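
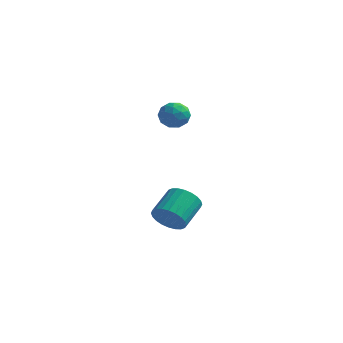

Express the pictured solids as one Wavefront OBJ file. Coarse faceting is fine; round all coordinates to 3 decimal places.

v 3.712 -1.239 -4.367
v 4.521 -1.537 -3.945
v 4.677 -0.02 -3.171
v 3.868 0.279 -3.593
v 4.655 -1.389 -4.262
v 4.81 0.128 -3.489
v 4.644 -1.218 -4.595
v 4.8 0.299 -3.822
v 4.492 -1.05 -4.894
v 4.648 0.467 -4.12
v 4.221 -0.911 -5.112
v 4.377 0.606 -4.338
v 3.873 -0.822 -5.217
v 4.029 0.695 -4.443
v 3.5 -0.796 -5.192
v 3.656 0.721 -4.418
v 3.159 -0.838 -5.042
v 3.315 0.679 -4.268
v 2.903 -0.94 -4.789
v 3.059 0.577 -4.015
v 2.77 -1.088 -4.471
v 2.925 0.429 -3.698
v 2.78 -1.259 -4.138
v 2.936 0.258 -3.365
v 2.932 -1.427 -3.84
v 3.088 0.09 -3.066
v 3.203 -1.566 -3.622
v 3.359 -0.049 -2.848
v 3.551 -1.655 -3.517
v 3.707 -0.138 -2.743
v 3.924 -1.681 -3.542
v 4.08 -0.164 -2.768
v 4.265 -1.639 -3.692
v 4.421 -0.122 -2.918
v 2.785 0.493 2.436
v 3.146 0.771 1.73
v 3.634 -0.571 2.45
v 3.995 -0.293 1.744
v 4.097 0.131 2.463
v 3.573 0.788 2.454
v 3.207 -0.588 1.726
v 2.683 0.069 1.717
v 3.407 0.103 1.29
v 3.957 0.547 1.746
v 2.823 -0.347 2.434
v 3.373 0.097 2.89
v 2.891 0.726 2.082
v 3.889 -0.526 2.098
v 3.949 -0.277 2.521
v 4.161 -0.113 2.106
v 3.142 0.736 2.508
v 3.354 0.899 2.092
v 3.913 0.523 2.524
v 3.426 -0.699 2.088
v 3.638 -0.536 1.672
v 2.619 0.313 2.074
v 2.831 0.477 1.659
v 2.867 -0.323 1.656
v 3.257 0.496 1.408
v 3.755 -0.129 1.416
v 3.293 -0.303 1.406
v 2.984 0.084 1.401
v 3.58 0.758 1.676
v 4.079 0.132 1.684
v 4.139 0.381 2.107
v 3.831 0.768 2.102
v 3.733 0.365 1.418
v 2.701 0.068 2.496
v 3.2 -0.558 2.504
v 2.949 -0.568 2.078
v 2.641 -0.181 2.073
v 3.025 0.329 2.764
v 3.523 -0.296 2.772
v 3.796 0.116 2.779
v 3.487 0.503 2.774
v 3.047 -0.165 2.762
f 2 1 5
f 2 5 3
f 3 5 6
f 3 6 4
f 5 1 7
f 5 7 6
f 6 7 8
f 6 8 4
f 7 1 9
f 7 9 8
f 8 9 10
f 8 10 4
f 9 1 11
f 9 11 10
f 10 11 12
f 10 12 4
f 11 1 13
f 11 13 12
f 12 13 14
f 12 14 4
f 13 1 15
f 13 15 14
f 14 15 16
f 14 16 4
f 15 1 17
f 15 17 16
f 16 17 18
f 16 18 4
f 17 1 19
f 17 19 18
f 18 19 20
f 18 20 4
f 19 1 21
f 19 21 20
f 20 21 22
f 20 22 4
f 21 1 23
f 21 23 22
f 22 23 24
f 22 24 4
f 23 1 25
f 23 25 24
f 24 25 26
f 24 26 4
f 25 1 27
f 25 27 26
f 26 27 28
f 26 28 4
f 27 1 29
f 27 29 28
f 28 29 30
f 28 30 4
f 29 1 31
f 29 31 30
f 30 31 32
f 30 32 4
f 31 1 33
f 31 33 32
f 32 33 34
f 32 34 4
f 33 1 2
f 33 2 34
f 34 2 3
f 34 3 4
f 35 72 51
f 72 46 75
f 51 75 40
f 72 75 51
f 35 51 47
f 51 40 52
f 47 52 36
f 51 52 47
f 35 47 56
f 47 36 57
f 56 57 42
f 47 57 56
f 35 56 68
f 56 42 71
f 68 71 45
f 56 71 68
f 35 68 72
f 68 45 76
f 72 76 46
f 68 76 72
f 36 52 63
f 52 40 66
f 63 66 44
f 52 66 63
f 40 75 53
f 75 46 74
f 53 74 39
f 75 74 53
f 46 76 73
f 76 45 69
f 73 69 37
f 76 69 73
f 45 71 70
f 71 42 58
f 70 58 41
f 71 58 70
f 42 57 62
f 57 36 59
f 62 59 43
f 57 59 62
f 38 64 50
f 64 44 65
f 50 65 39
f 64 65 50
f 38 50 48
f 50 39 49
f 48 49 37
f 50 49 48
f 38 48 55
f 48 37 54
f 55 54 41
f 48 54 55
f 38 55 60
f 55 41 61
f 60 61 43
f 55 61 60
f 38 60 64
f 60 43 67
f 64 67 44
f 60 67 64
f 39 65 53
f 65 44 66
f 53 66 40
f 65 66 53
f 37 49 73
f 49 39 74
f 73 74 46
f 49 74 73
f 41 54 70
f 54 37 69
f 70 69 45
f 54 69 70
f 43 61 62
f 61 41 58
f 62 58 42
f 61 58 62
f 44 67 63
f 67 43 59
f 63 59 36
f 67 59 63



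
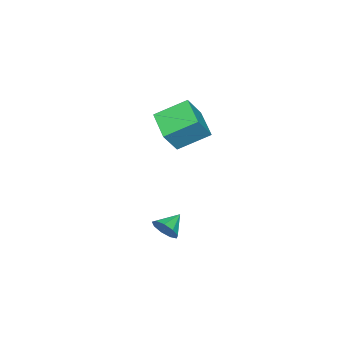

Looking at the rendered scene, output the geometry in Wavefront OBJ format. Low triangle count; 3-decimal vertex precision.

v 0.106 1.164 -2.706
v 0.502 1.339 -1.986
v -1.046 1.416 -2.134
v 0.449 1.816 -2.303
v 0.235 1.988 -2.808
v -0.039 1.774 -3.265
v -0.246 1.275 -3.461
v -0.288 0.724 -3.304
v -0.146 0.379 -2.867
v 0.113 0.401 -2.355
v 0.369 0.78 -2.007
v -3.055 -0.475 2.846
v -2.097 -0.745 4.237
v -4.08 0.985 3.836
v -3.123 0.715 5.227
v -1.797 0.825 2.233
v -0.84 0.555 3.624
v -2.823 2.285 3.223
v -1.865 2.015 4.614
f 2 1 4
f 2 4 3
f 4 1 5
f 4 5 3
f 5 1 6
f 5 6 3
f 6 1 7
f 6 7 3
f 7 1 8
f 7 8 3
f 8 1 9
f 8 9 3
f 9 1 10
f 9 10 3
f 10 1 11
f 10 11 3
f 11 1 2
f 11 2 3
f 13 15 12
f 16 13 12
f 12 15 14
f 14 16 12
f 13 19 15
f 17 13 16
f 17 19 13
f 15 19 14
f 18 16 14
f 14 19 18
f 18 17 16
f 19 17 18



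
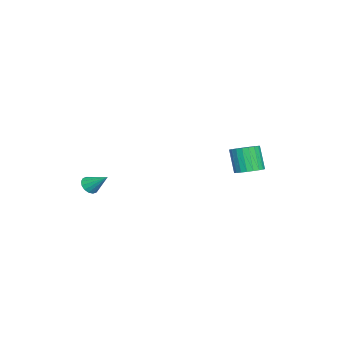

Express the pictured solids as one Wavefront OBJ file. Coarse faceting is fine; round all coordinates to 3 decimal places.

v -0.456 3.965 0.394
v 0.083 3.419 0.456
v -0.444 3.05 1.789
v -0.984 3.595 1.726
v 0.23 3.673 0.584
v -0.297 3.304 1.917
v 0.258 3.977 0.68
v -0.269 3.608 2.013
v 0.163 4.279 0.726
v -0.364 3.91 2.059
v -0.04 4.527 0.714
v -0.567 4.158 2.047
v -0.314 4.677 0.647
v -0.841 4.308 1.98
v -0.613 4.705 0.537
v -1.14 4.336 1.869
v -0.885 4.604 0.401
v -1.412 4.235 1.734
v -1.083 4.393 0.264
v -1.61 4.024 1.597
v -1.173 4.107 0.15
v -1.7 3.738 1.483
v -1.138 3.797 0.078
v -1.666 3.428 1.41
v -0.986 3.516 0.06
v -1.513 3.147 1.393
v -0.742 3.313 0.1
v -1.269 2.944 1.433
v -0.449 3.222 0.191
v -0.976 2.853 1.524
v -0.157 3.259 0.317
v -0.684 2.89 1.649
v 3.392 -3.107 0.475
v 3.691 -2.869 0.08
v 3.688 -2.133 1.285
v 3.429 -2.763 0.048
v 3.157 -2.749 0.131
v 2.948 -2.831 0.306
v 2.858 -2.987 0.526
v 2.911 -3.175 0.733
v 3.094 -3.345 0.871
v 3.356 -3.451 0.903
v 3.628 -3.465 0.82
v 3.837 -3.383 0.645
v 3.927 -3.227 0.424
v 3.873 -3.039 0.218
f 2 1 5
f 2 5 3
f 3 5 6
f 3 6 4
f 5 1 7
f 5 7 6
f 6 7 8
f 6 8 4
f 7 1 9
f 7 9 8
f 8 9 10
f 8 10 4
f 9 1 11
f 9 11 10
f 10 11 12
f 10 12 4
f 11 1 13
f 11 13 12
f 12 13 14
f 12 14 4
f 13 1 15
f 13 15 14
f 14 15 16
f 14 16 4
f 15 1 17
f 15 17 16
f 16 17 18
f 16 18 4
f 17 1 19
f 17 19 18
f 18 19 20
f 18 20 4
f 19 1 21
f 19 21 20
f 20 21 22
f 20 22 4
f 21 1 23
f 21 23 22
f 22 23 24
f 22 24 4
f 23 1 25
f 23 25 24
f 24 25 26
f 24 26 4
f 25 1 27
f 25 27 26
f 26 27 28
f 26 28 4
f 27 1 29
f 27 29 28
f 28 29 30
f 28 30 4
f 29 1 31
f 29 31 30
f 30 31 32
f 30 32 4
f 31 1 2
f 31 2 32
f 32 2 3
f 32 3 4
f 34 33 36
f 34 36 35
f 36 33 37
f 36 37 35
f 37 33 38
f 37 38 35
f 38 33 39
f 38 39 35
f 39 33 40
f 39 40 35
f 40 33 41
f 40 41 35
f 41 33 42
f 41 42 35
f 42 33 43
f 42 43 35
f 43 33 44
f 43 44 35
f 44 33 45
f 44 45 35
f 45 33 46
f 45 46 35
f 46 33 34
f 46 34 35



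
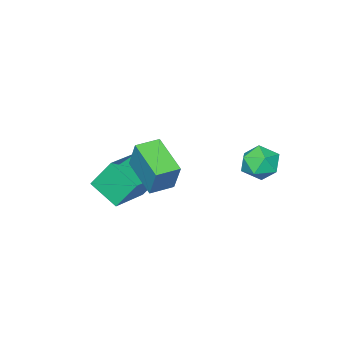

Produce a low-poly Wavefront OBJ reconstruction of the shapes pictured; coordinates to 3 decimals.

v -0.935 3.347 0.547
v -0.109 2.865 0.578
v -1.711 2.035 0.822
v -0.885 1.553 0.853
v -1.101 2.176 1.546
v -0.622 2.987 1.376
v -1.198 1.913 0.024
v -0.719 2.724 -0.146
v -0.272 1.979 0.254
v -0.212 2.141 1.195
v -1.608 2.759 0.205
v -1.548 2.921 1.146
v 0.876 -1.474 -1.105
v 1.034 -2.887 -0.308
v 2.878 -0.975 -0.618
v 3.036 -2.388 0.179
v 1.404 -2.212 -2.519
v 1.562 -3.625 -1.722
v 3.406 -1.713 -2.032
v 3.564 -3.126 -1.235
v 2.835 -0.012 1.597
v 3.044 0.588 3.065
v 3.288 1.672 0.844
v 3.497 2.273 2.312
v 3.903 -0.313 1.568
v 4.112 0.288 3.036
v 4.356 1.372 0.815
v 4.565 1.972 2.283
f 1 12 6
f 1 6 2
f 1 2 8
f 1 8 11
f 1 11 12
f 2 6 10
f 6 12 5
f 12 11 3
f 11 8 7
f 8 2 9
f 4 10 5
f 4 5 3
f 4 3 7
f 4 7 9
f 4 9 10
f 5 10 6
f 3 5 12
f 7 3 11
f 9 7 8
f 10 9 2
f 14 16 13
f 17 14 13
f 13 16 15
f 15 17 13
f 14 20 16
f 18 14 17
f 18 20 14
f 16 20 15
f 19 17 15
f 15 20 19
f 19 18 17
f 20 18 19
f 22 24 21
f 25 22 21
f 21 24 23
f 23 25 21
f 22 28 24
f 26 22 25
f 26 28 22
f 24 28 23
f 27 25 23
f 23 28 27
f 27 26 25
f 28 26 27



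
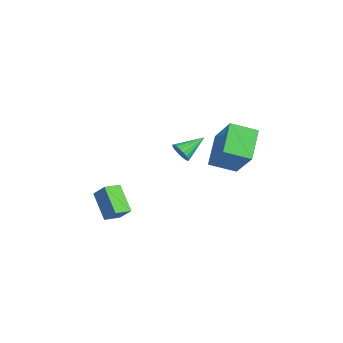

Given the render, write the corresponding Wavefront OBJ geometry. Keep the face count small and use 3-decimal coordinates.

v -0.945 0.124 -1.297
v -0.748 0.371 -1.783
v -1.075 1.396 -0.703
v -1.003 0.363 -1.822
v -1.247 0.307 -1.757
v -1.43 0.216 -1.6
v -1.518 0.106 -1.384
v -1.492 -0.001 -1.15
v -1.357 -0.083 -0.945
v -1.141 -0.123 -0.81
v -0.886 -0.115 -0.772
v -0.643 -0.06 -0.837
v -0.459 0.032 -0.993
v -0.371 0.142 -1.21
v -0.397 0.249 -1.444
v -0.532 0.33 -1.648
v -0.76 1.789 -0.547
v 0.61 1.824 1.057
v -0.222 2.952 -1.033
v 1.148 2.987 0.571
v 0.392 0.853 -1.511
v 1.762 0.888 0.093
v 0.93 2.016 -1.997
v 2.3 2.051 -0.393
v 0.874 -4.484 -3.308
v -0.309 -4.469 -2.323
v 0.726 -3.669 -3.498
v -0.457 -3.654 -2.513
v 1.477 -4.206 -2.587
v 0.294 -4.191 -1.602
v 1.329 -3.391 -2.777
v 0.146 -3.376 -1.792
f 2 1 4
f 2 4 3
f 4 1 5
f 4 5 3
f 5 1 6
f 5 6 3
f 6 1 7
f 6 7 3
f 7 1 8
f 7 8 3
f 8 1 9
f 8 9 3
f 9 1 10
f 9 10 3
f 10 1 11
f 10 11 3
f 11 1 12
f 11 12 3
f 12 1 13
f 12 13 3
f 13 1 14
f 13 14 3
f 14 1 15
f 14 15 3
f 15 1 16
f 15 16 3
f 16 1 2
f 16 2 3
f 18 20 17
f 21 18 17
f 17 20 19
f 19 21 17
f 18 24 20
f 22 18 21
f 22 24 18
f 20 24 19
f 23 21 19
f 19 24 23
f 23 22 21
f 24 22 23
f 26 28 25
f 29 26 25
f 25 28 27
f 27 29 25
f 26 32 28
f 30 26 29
f 30 32 26
f 28 32 27
f 31 29 27
f 27 32 31
f 31 30 29
f 32 30 31



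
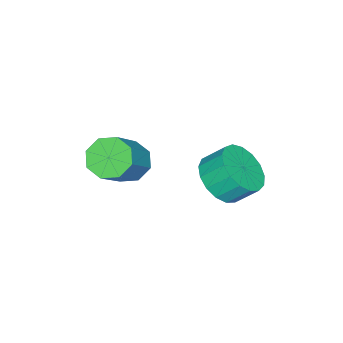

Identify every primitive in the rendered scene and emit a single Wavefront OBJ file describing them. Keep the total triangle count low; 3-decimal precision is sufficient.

v -1.332 -3.702 -4.085
v -0.868 -4.298 -4.496
v 0.655 -4.155 -2.986
v 0.192 -3.558 -2.575
v -0.727 -3.688 -4.697
v 0.796 -3.544 -3.186
v -0.94 -3.085 -4.539
v 0.583 -2.941 -3.028
v -1.383 -2.844 -4.116
v 0.141 -2.7 -2.605
v -1.795 -3.105 -3.674
v -0.272 -2.962 -2.164
v -1.936 -3.716 -3.474
v -0.413 -3.572 -1.963
v -1.723 -4.319 -3.632
v -0.2 -4.175 -2.121
v -1.281 -4.56 -4.055
v 0.243 -4.416 -2.544
v -1.835 -0.423 -4.064
v -1.076 -0.793 -3.457
v -1.326 -0.047 -2.689
v -2.085 0.323 -3.296
v -0.851 -0.44 -3.727
v -1.101 0.306 -2.959
v -0.852 -0.083 -4.074
v -1.102 0.663 -3.305
v -1.078 0.196 -4.419
v -1.328 0.942 -3.65
v -1.477 0.333 -4.682
v -1.727 1.079 -3.914
v -1.958 0.297 -4.804
v -2.209 1.044 -4.036
v -2.411 0.097 -4.756
v -2.662 0.843 -3.988
v -2.732 -0.223 -4.55
v -2.983 0.523 -3.782
v -2.848 -0.589 -4.233
v -3.098 0.157 -3.464
v -2.731 -0.917 -3.877
v -2.981 -0.171 -3.108
v -2.409 -1.131 -3.564
v -2.659 -0.385 -2.795
v -1.955 -1.184 -3.365
v -2.206 -0.437 -2.597
v -1.474 -1.062 -3.327
v -1.725 -0.316 -2.558
f 2 1 5
f 2 5 3
f 3 5 6
f 3 6 4
f 5 1 7
f 5 7 6
f 6 7 8
f 6 8 4
f 7 1 9
f 7 9 8
f 8 9 10
f 8 10 4
f 9 1 11
f 9 11 10
f 10 11 12
f 10 12 4
f 11 1 13
f 11 13 12
f 12 13 14
f 12 14 4
f 13 1 15
f 13 15 14
f 14 15 16
f 14 16 4
f 15 1 17
f 15 17 16
f 16 17 18
f 16 18 4
f 17 1 2
f 17 2 18
f 18 2 3
f 18 3 4
f 20 19 23
f 20 23 21
f 21 23 24
f 21 24 22
f 23 19 25
f 23 25 24
f 24 25 26
f 24 26 22
f 25 19 27
f 25 27 26
f 26 27 28
f 26 28 22
f 27 19 29
f 27 29 28
f 28 29 30
f 28 30 22
f 29 19 31
f 29 31 30
f 30 31 32
f 30 32 22
f 31 19 33
f 31 33 32
f 32 33 34
f 32 34 22
f 33 19 35
f 33 35 34
f 34 35 36
f 34 36 22
f 35 19 37
f 35 37 36
f 36 37 38
f 36 38 22
f 37 19 39
f 37 39 38
f 38 39 40
f 38 40 22
f 39 19 41
f 39 41 40
f 40 41 42
f 40 42 22
f 41 19 43
f 41 43 42
f 42 43 44
f 42 44 22
f 43 19 45
f 43 45 44
f 44 45 46
f 44 46 22
f 45 19 20
f 45 20 46
f 46 20 21
f 46 21 22



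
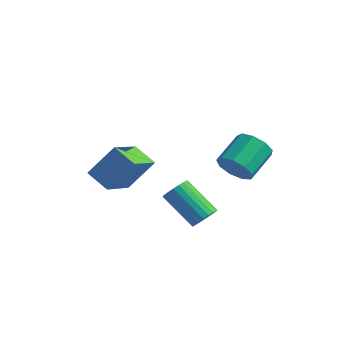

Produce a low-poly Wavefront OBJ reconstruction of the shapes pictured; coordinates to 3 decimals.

v 2.82 -2.982 -1.331
v 3.229 -2.966 -0.801
v 1.669 -2.922 0.402
v 1.26 -2.938 -0.129
v 3.195 -2.695 -0.856
v 1.635 -2.651 0.347
v 3.095 -2.473 -0.993
v 1.536 -2.43 0.21
v 2.948 -2.34 -1.188
v 1.389 -2.296 0.015
v 2.779 -2.317 -1.408
v 1.219 -2.274 -0.206
v 2.617 -2.41 -1.615
v 1.057 -2.366 -0.413
v 2.49 -2.601 -1.773
v 0.93 -2.558 -0.57
v 2.42 -2.858 -1.854
v 0.86 -2.815 -0.652
v 2.419 -3.137 -1.845
v 0.859 -3.093 -0.643
v 2.488 -3.388 -1.748
v 0.928 -3.345 -0.545
v 2.613 -3.57 -1.578
v 1.054 -3.526 -0.375
v 2.775 -3.649 -1.365
v 1.215 -3.606 -0.162
v 2.944 -3.614 -1.147
v 1.385 -3.57 0.056
v 3.092 -3.469 -0.96
v 1.533 -3.425 0.242
v 3.193 -3.24 -0.838
v 1.633 -3.196 0.365
v 2.748 -0.737 0.506
v 3.452 -0.997 1.004
v 3.475 0.497 1.751
v 2.772 0.757 1.254
v 3.648 -0.738 0.481
v 3.671 0.755 1.228
v 3.423 -0.479 -0.03
v 3.447 1.015 0.717
v 2.883 -0.34 -0.29
v 2.906 1.153 0.457
v 2.279 -0.387 -0.178
v 2.303 1.106 0.569
v 1.895 -0.598 0.255
v 1.919 0.896 1.002
v 1.911 -0.873 0.805
v 1.934 0.62 1.553
v 2.318 -1.085 1.216
v 2.341 0.409 1.963
v 2.926 -1.134 1.294
v 2.95 0.36 2.041
v -3.188 -3.223 -0.721
v -2.412 -2.314 0.717
v -3.498 -1.335 -1.746
v -2.722 -0.427 -0.308
v -2.038 -3.333 -1.272
v -1.262 -2.425 0.166
v -2.348 -1.446 -2.297
v -1.572 -0.537 -0.859
f 2 1 5
f 2 5 3
f 3 5 6
f 3 6 4
f 5 1 7
f 5 7 6
f 6 7 8
f 6 8 4
f 7 1 9
f 7 9 8
f 8 9 10
f 8 10 4
f 9 1 11
f 9 11 10
f 10 11 12
f 10 12 4
f 11 1 13
f 11 13 12
f 12 13 14
f 12 14 4
f 13 1 15
f 13 15 14
f 14 15 16
f 14 16 4
f 15 1 17
f 15 17 16
f 16 17 18
f 16 18 4
f 17 1 19
f 17 19 18
f 18 19 20
f 18 20 4
f 19 1 21
f 19 21 20
f 20 21 22
f 20 22 4
f 21 1 23
f 21 23 22
f 22 23 24
f 22 24 4
f 23 1 25
f 23 25 24
f 24 25 26
f 24 26 4
f 25 1 27
f 25 27 26
f 26 27 28
f 26 28 4
f 27 1 29
f 27 29 28
f 28 29 30
f 28 30 4
f 29 1 31
f 29 31 30
f 30 31 32
f 30 32 4
f 31 1 2
f 31 2 32
f 32 2 3
f 32 3 4
f 34 33 37
f 34 37 35
f 35 37 38
f 35 38 36
f 37 33 39
f 37 39 38
f 38 39 40
f 38 40 36
f 39 33 41
f 39 41 40
f 40 41 42
f 40 42 36
f 41 33 43
f 41 43 42
f 42 43 44
f 42 44 36
f 43 33 45
f 43 45 44
f 44 45 46
f 44 46 36
f 45 33 47
f 45 47 46
f 46 47 48
f 46 48 36
f 47 33 49
f 47 49 48
f 48 49 50
f 48 50 36
f 49 33 51
f 49 51 50
f 50 51 52
f 50 52 36
f 51 33 34
f 51 34 52
f 52 34 35
f 52 35 36
f 54 56 53
f 57 54 53
f 53 56 55
f 55 57 53
f 54 60 56
f 58 54 57
f 58 60 54
f 56 60 55
f 59 57 55
f 55 60 59
f 59 58 57
f 60 58 59



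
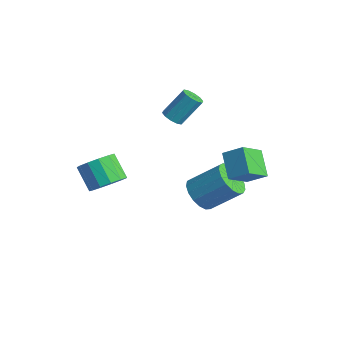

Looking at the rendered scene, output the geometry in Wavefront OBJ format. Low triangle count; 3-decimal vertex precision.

v 1.297 2.782 0.128
v 2.084 3.409 0.782
v 1.023 4.066 -0.77
v 1.81 4.692 -0.116
v 2.45 2.348 -0.844
v 3.237 2.974 -0.19
v 2.176 3.631 -1.742
v 2.963 4.258 -1.088
v -3.038 2.769 0.133
v -2.43 2.65 0.102
v -2.155 3.692 1.455
v -2.762 3.811 1.487
v -2.502 2.955 -0.118
v -2.227 3.997 1.235
v -2.779 3.189 -0.243
v -2.504 4.231 1.111
v -3.155 3.263 -0.223
v -2.879 4.305 1.13
v -3.485 3.148 -0.067
v -3.21 4.19 1.286
v -3.645 2.888 0.165
v -3.37 3.93 1.518
v -3.573 2.583 0.385
v -3.298 3.625 1.738
v -3.296 2.349 0.509
v -3.021 3.391 1.863
v -2.921 2.275 0.49
v -2.645 3.317 1.843
v -2.59 2.39 0.334
v -2.315 3.432 1.687
v -0.959 3.016 -4.418
v -0.107 2.447 -4.524
v 0.891 3.695 -3.208
v 0.039 4.264 -3.102
v -0.066 2.788 -4.878
v 0.932 4.035 -3.561
v -0.229 3.181 -5.127
v 0.768 4.428 -3.81
v -0.56 3.536 -5.213
v 0.437 4.784 -3.896
v -0.982 3.772 -5.117
v 0.015 5.02 -3.801
v -1.399 3.835 -4.861
v -0.401 5.083 -3.545
v -1.714 3.711 -4.504
v -0.717 4.958 -3.187
v -1.857 3.427 -4.127
v -0.86 4.675 -2.81
v -1.794 3.049 -3.817
v -0.797 4.297 -2.5
v -1.54 2.664 -3.644
v -0.542 3.911 -2.328
v -1.152 2.359 -3.649
v -0.155 3.607 -2.332
v -0.72 2.205 -3.83
v 0.277 3.453 -2.514
v -0.343 2.237 -4.146
v 0.654 3.484 -2.829
v -3.038 -0.936 -3.35
v -2.536 -1.7 -2.897
v -3.621 -1.748 -1.777
v -4.122 -0.984 -2.23
v -2.327 -1.214 -2.674
v -3.411 -1.262 -1.553
v -2.343 -0.64 -2.665
v -3.427 -0.687 -1.545
v -2.58 -0.159 -2.874
v -3.664 -0.207 -1.753
v -2.962 0.074 -3.234
v -4.046 0.027 -2.113
v -3.368 -0.013 -3.631
v -4.453 -0.061 -2.51
v -3.67 -0.393 -3.939
v -4.754 -0.441 -2.818
v -3.77 -0.946 -4.06
v -4.855 -0.994 -2.939
v -3.639 -1.495 -3.956
v -4.723 -1.543 -2.835
v -3.316 -1.867 -3.659
v -4.4 -1.915 -2.539
v -2.905 -1.944 -3.265
v -3.99 -1.992 -2.144
f 2 4 1
f 5 2 1
f 1 4 3
f 3 5 1
f 2 8 4
f 6 2 5
f 6 8 2
f 4 8 3
f 7 5 3
f 3 8 7
f 7 6 5
f 8 6 7
f 10 9 13
f 10 13 11
f 11 13 14
f 11 14 12
f 13 9 15
f 13 15 14
f 14 15 16
f 14 16 12
f 15 9 17
f 15 17 16
f 16 17 18
f 16 18 12
f 17 9 19
f 17 19 18
f 18 19 20
f 18 20 12
f 19 9 21
f 19 21 20
f 20 21 22
f 20 22 12
f 21 9 23
f 21 23 22
f 22 23 24
f 22 24 12
f 23 9 25
f 23 25 24
f 24 25 26
f 24 26 12
f 25 9 27
f 25 27 26
f 26 27 28
f 26 28 12
f 27 9 29
f 27 29 28
f 28 29 30
f 28 30 12
f 29 9 10
f 29 10 30
f 30 10 11
f 30 11 12
f 32 31 35
f 32 35 33
f 33 35 36
f 33 36 34
f 35 31 37
f 35 37 36
f 36 37 38
f 36 38 34
f 37 31 39
f 37 39 38
f 38 39 40
f 38 40 34
f 39 31 41
f 39 41 40
f 40 41 42
f 40 42 34
f 41 31 43
f 41 43 42
f 42 43 44
f 42 44 34
f 43 31 45
f 43 45 44
f 44 45 46
f 44 46 34
f 45 31 47
f 45 47 46
f 46 47 48
f 46 48 34
f 47 31 49
f 47 49 48
f 48 49 50
f 48 50 34
f 49 31 51
f 49 51 50
f 50 51 52
f 50 52 34
f 51 31 53
f 51 53 52
f 52 53 54
f 52 54 34
f 53 31 55
f 53 55 54
f 54 55 56
f 54 56 34
f 55 31 57
f 55 57 56
f 56 57 58
f 56 58 34
f 57 31 32
f 57 32 58
f 58 32 33
f 58 33 34
f 60 59 63
f 60 63 61
f 61 63 64
f 61 64 62
f 63 59 65
f 63 65 64
f 64 65 66
f 64 66 62
f 65 59 67
f 65 67 66
f 66 67 68
f 66 68 62
f 67 59 69
f 67 69 68
f 68 69 70
f 68 70 62
f 69 59 71
f 69 71 70
f 70 71 72
f 70 72 62
f 71 59 73
f 71 73 72
f 72 73 74
f 72 74 62
f 73 59 75
f 73 75 74
f 74 75 76
f 74 76 62
f 75 59 77
f 75 77 76
f 76 77 78
f 76 78 62
f 77 59 79
f 77 79 78
f 78 79 80
f 78 80 62
f 79 59 81
f 79 81 80
f 80 81 82
f 80 82 62
f 81 59 60
f 81 60 82
f 82 60 61
f 82 61 62



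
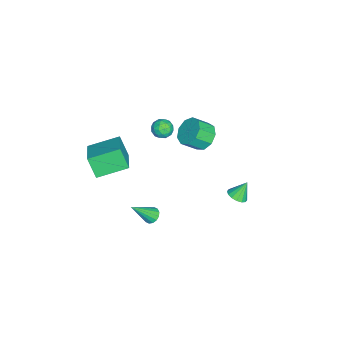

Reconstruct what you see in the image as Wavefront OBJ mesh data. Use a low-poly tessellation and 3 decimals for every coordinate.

v 2.25 -1.505 -4.169
v 2.576 -1.775 -4.536
v 2.97 -2.535 -2.771
v 2.733 -1.548 -4.449
v 2.761 -1.309 -4.288
v 2.651 -1.122 -4.094
v 2.435 -1.039 -3.921
v 2.168 -1.08 -3.814
v 1.924 -1.235 -3.802
v 1.767 -1.463 -3.889
v 1.739 -1.702 -4.051
v 1.848 -1.888 -4.244
v 2.065 -1.972 -4.417
v 2.331 -1.931 -4.524
v 4.179 3.768 1.371
v 4.467 3.327 1.697
v 3.801 4.232 2.329
v 4.682 3.563 1.668
v 4.763 3.854 1.559
v 4.687 4.122 1.4
v 4.475 4.295 1.233
v 4.184 4.327 1.102
v 3.891 4.21 1.044
v 3.675 3.974 1.073
v 3.595 3.683 1.182
v 3.67 3.415 1.341
v 3.882 3.242 1.508
v 4.174 3.209 1.639
v 2.507 -4.618 0.368
v 2.116 -5.206 1.601
v 1.776 -2.927 0.944
v 1.386 -3.515 2.176
v 4.274 -4.125 1.164
v 3.884 -4.713 2.396
v 3.544 -2.434 1.739
v 3.153 -3.022 2.972
v -2.597 -1.543 -0.615
v -2.217 -1.676 -1.206
v -3.283 -2.444 -0.854
v -2.903 -2.577 -1.445
v -2.612 -2.685 -0.801
v -2.188 -2.129 -0.653
v -3.312 -1.991 -1.407
v -2.888 -1.435 -1.259
v -2.659 -1.953 -1.695
v -2.227 -2.382 -1.321
v -3.273 -1.738 -0.739
v -2.841 -2.167 -0.365
v -2.346 -1.531 -0.89
v -3.154 -2.589 -1.17
v -2.982 -2.653 -0.792
v -2.759 -2.731 -1.139
v -2.33 -1.797 -0.565
v -2.106 -1.875 -0.912
v -2.339 -2.468 -0.674
v -3.394 -2.245 -1.148
v -3.17 -2.323 -1.495
v -2.741 -1.389 -0.921
v -2.518 -1.467 -1.268
v -3.161 -1.652 -1.386
v -2.383 -1.772 -1.525
v -2.787 -2.301 -1.665
v -3.027 -1.957 -1.642
v -2.777 -1.63 -1.556
v -2.129 -2.024 -1.305
v -2.532 -2.553 -1.445
v -2.361 -2.617 -1.066
v -2.112 -2.29 -0.98
v -2.389 -2.187 -1.592
v -2.968 -1.567 -0.615
v -3.371 -2.096 -0.755
v -3.388 -1.83 -1.08
v -3.139 -1.503 -0.994
v -2.713 -1.819 -0.395
v -3.117 -2.348 -0.535
v -2.723 -2.49 -0.504
v -2.473 -2.163 -0.418
v -3.111 -1.933 -0.468
v -0.968 0.823 0.74
v -0.336 0.531 0.094
v 0.1 -0.295 0.894
v -0.532 -0.003 1.54
v -0.083 1.011 0.451
v 0.353 0.185 1.251
v -0.244 1.403 0.944
v 0.192 0.577 1.744
v -0.744 1.524 1.341
v -0.308 0.698 2.141
v -1.349 1.317 1.457
v -0.913 0.491 2.257
v -1.775 0.879 1.237
v -1.339 0.053 2.038
v -1.825 0.415 0.785
v -1.388 -0.411 1.585
v -1.473 0.142 0.312
v -1.037 -0.684 1.112
v -0.885 0.188 0.039
v -0.449 -0.638 0.839
f 2 1 4
f 2 4 3
f 4 1 5
f 4 5 3
f 5 1 6
f 5 6 3
f 6 1 7
f 6 7 3
f 7 1 8
f 7 8 3
f 8 1 9
f 8 9 3
f 9 1 10
f 9 10 3
f 10 1 11
f 10 11 3
f 11 1 12
f 11 12 3
f 12 1 13
f 12 13 3
f 13 1 14
f 13 14 3
f 14 1 2
f 14 2 3
f 16 15 18
f 16 18 17
f 18 15 19
f 18 19 17
f 19 15 20
f 19 20 17
f 20 15 21
f 20 21 17
f 21 15 22
f 21 22 17
f 22 15 23
f 22 23 17
f 23 15 24
f 23 24 17
f 24 15 25
f 24 25 17
f 25 15 26
f 25 26 17
f 26 15 27
f 26 27 17
f 27 15 28
f 27 28 17
f 28 15 16
f 28 16 17
f 30 32 29
f 33 30 29
f 29 32 31
f 31 33 29
f 30 36 32
f 34 30 33
f 34 36 30
f 32 36 31
f 35 33 31
f 31 36 35
f 35 34 33
f 36 34 35
f 37 74 53
f 74 48 77
f 53 77 42
f 74 77 53
f 37 53 49
f 53 42 54
f 49 54 38
f 53 54 49
f 37 49 58
f 49 38 59
f 58 59 44
f 49 59 58
f 37 58 70
f 58 44 73
f 70 73 47
f 58 73 70
f 37 70 74
f 70 47 78
f 74 78 48
f 70 78 74
f 38 54 65
f 54 42 68
f 65 68 46
f 54 68 65
f 42 77 55
f 77 48 76
f 55 76 41
f 77 76 55
f 48 78 75
f 78 47 71
f 75 71 39
f 78 71 75
f 47 73 72
f 73 44 60
f 72 60 43
f 73 60 72
f 44 59 64
f 59 38 61
f 64 61 45
f 59 61 64
f 40 66 52
f 66 46 67
f 52 67 41
f 66 67 52
f 40 52 50
f 52 41 51
f 50 51 39
f 52 51 50
f 40 50 57
f 50 39 56
f 57 56 43
f 50 56 57
f 40 57 62
f 57 43 63
f 62 63 45
f 57 63 62
f 40 62 66
f 62 45 69
f 66 69 46
f 62 69 66
f 41 67 55
f 67 46 68
f 55 68 42
f 67 68 55
f 39 51 75
f 51 41 76
f 75 76 48
f 51 76 75
f 43 56 72
f 56 39 71
f 72 71 47
f 56 71 72
f 45 63 64
f 63 43 60
f 64 60 44
f 63 60 64
f 46 69 65
f 69 45 61
f 65 61 38
f 69 61 65
f 80 79 83
f 80 83 81
f 81 83 84
f 81 84 82
f 83 79 85
f 83 85 84
f 84 85 86
f 84 86 82
f 85 79 87
f 85 87 86
f 86 87 88
f 86 88 82
f 87 79 89
f 87 89 88
f 88 89 90
f 88 90 82
f 89 79 91
f 89 91 90
f 90 91 92
f 90 92 82
f 91 79 93
f 91 93 92
f 92 93 94
f 92 94 82
f 93 79 95
f 93 95 94
f 94 95 96
f 94 96 82
f 95 79 97
f 95 97 96
f 96 97 98
f 96 98 82
f 97 79 80
f 97 80 98
f 98 80 81
f 98 81 82



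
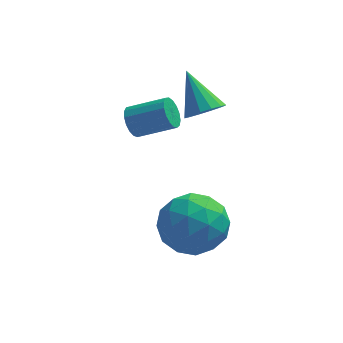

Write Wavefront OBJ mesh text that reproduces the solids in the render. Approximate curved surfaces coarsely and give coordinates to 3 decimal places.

v -0.499 1.002 0.517
v 0.066 1.299 0.56
v -1.061 1.918 1.563
v -0.1 1.465 0.326
v -0.373 1.507 0.143
v -0.68 1.413 0.06
v -0.938 1.209 0.1
v -1.079 0.95 0.251
v -1.064 0.705 0.473
v -0.898 0.54 0.707
v -0.625 0.498 0.89
v -0.318 0.591 0.973
v -0.06 0.795 0.933
v 0.081 1.054 0.782
v -2.563 1.303 -0.237
v -2.329 1.455 -0.699
v -1.204 1.349 -0.166
v -1.437 1.197 0.297
v -2.368 1.677 -0.573
v -1.242 1.572 -0.04
v -2.451 1.814 -0.371
v -1.326 1.708 0.163
v -2.56 1.834 -0.137
v -1.434 1.728 0.396
v -2.67 1.732 0.074
v -1.544 1.626 0.607
v -2.755 1.531 0.214
v -1.629 1.426 0.747
v -2.796 1.279 0.25
v -1.67 1.173 0.783
v -2.783 1.032 0.175
v -1.658 0.926 0.708
v -2.721 0.847 0.006
v -1.595 0.741 0.539
v -2.622 0.766 -0.219
v -1.496 0.661 0.314
v -2.509 0.809 -0.448
v -1.384 0.703 0.085
v -2.409 0.964 -0.628
v -1.283 0.859 -0.095
v -2.344 1.198 -0.719
v -1.219 1.092 -0.186
v -1.759 -1.693 -2.221
v -1.307 -1.384 -1.299
v -0.193 -2.076 -2.861
v 0.259 -1.767 -1.939
v -0.339 -2.657 -1.971
v -1.307 -2.42 -1.576
v -0.193 -1.04 -2.584
v -1.161 -0.803 -2.189
v -0.339 -0.981 -1.523
v -0.429 -1.98 -1.145
v -1.071 -1.48 -3.015
v -1.161 -2.479 -2.637
v -1.671 -1.504 -1.704
v 0.171 -1.956 -2.456
v -0.181 -2.478 -2.475
v 0.085 -2.297 -1.933
v -1.671 -2.113 -1.867
v -1.405 -1.932 -1.325
v -0.836 -2.68 -1.72
v -0.095 -1.528 -2.835
v 0.171 -1.347 -2.293
v -1.585 -1.163 -2.227
v -1.319 -0.982 -1.685
v -0.664 -0.78 -2.44
v -0.836 -1.086 -1.294
v 0.085 -1.312 -1.67
v -0.181 -0.884 -2.049
v -0.75 -0.745 -1.817
v -0.889 -1.673 -1.071
v 0.032 -1.899 -1.447
v -0.32 -2.422 -1.466
v -0.889 -2.282 -1.234
v -0.32 -1.436 -1.203
v -1.532 -1.561 -2.713
v -0.611 -1.787 -3.089
v -0.611 -1.178 -2.926
v -1.18 -1.038 -2.694
v -1.585 -2.148 -2.49
v -0.664 -2.374 -2.866
v -0.75 -2.715 -2.343
v -1.319 -2.576 -2.111
v -1.18 -2.024 -2.957
f 2 1 4
f 2 4 3
f 4 1 5
f 4 5 3
f 5 1 6
f 5 6 3
f 6 1 7
f 6 7 3
f 7 1 8
f 7 8 3
f 8 1 9
f 8 9 3
f 9 1 10
f 9 10 3
f 10 1 11
f 10 11 3
f 11 1 12
f 11 12 3
f 12 1 13
f 12 13 3
f 13 1 14
f 13 14 3
f 14 1 2
f 14 2 3
f 16 15 19
f 16 19 17
f 17 19 20
f 17 20 18
f 19 15 21
f 19 21 20
f 20 21 22
f 20 22 18
f 21 15 23
f 21 23 22
f 22 23 24
f 22 24 18
f 23 15 25
f 23 25 24
f 24 25 26
f 24 26 18
f 25 15 27
f 25 27 26
f 26 27 28
f 26 28 18
f 27 15 29
f 27 29 28
f 28 29 30
f 28 30 18
f 29 15 31
f 29 31 30
f 30 31 32
f 30 32 18
f 31 15 33
f 31 33 32
f 32 33 34
f 32 34 18
f 33 15 35
f 33 35 34
f 34 35 36
f 34 36 18
f 35 15 37
f 35 37 36
f 36 37 38
f 36 38 18
f 37 15 39
f 37 39 38
f 38 39 40
f 38 40 18
f 39 15 41
f 39 41 40
f 40 41 42
f 40 42 18
f 41 15 16
f 41 16 42
f 42 16 17
f 42 17 18
f 43 80 59
f 80 54 83
f 59 83 48
f 80 83 59
f 43 59 55
f 59 48 60
f 55 60 44
f 59 60 55
f 43 55 64
f 55 44 65
f 64 65 50
f 55 65 64
f 43 64 76
f 64 50 79
f 76 79 53
f 64 79 76
f 43 76 80
f 76 53 84
f 80 84 54
f 76 84 80
f 44 60 71
f 60 48 74
f 71 74 52
f 60 74 71
f 48 83 61
f 83 54 82
f 61 82 47
f 83 82 61
f 54 84 81
f 84 53 77
f 81 77 45
f 84 77 81
f 53 79 78
f 79 50 66
f 78 66 49
f 79 66 78
f 50 65 70
f 65 44 67
f 70 67 51
f 65 67 70
f 46 72 58
f 72 52 73
f 58 73 47
f 72 73 58
f 46 58 56
f 58 47 57
f 56 57 45
f 58 57 56
f 46 56 63
f 56 45 62
f 63 62 49
f 56 62 63
f 46 63 68
f 63 49 69
f 68 69 51
f 63 69 68
f 46 68 72
f 68 51 75
f 72 75 52
f 68 75 72
f 47 73 61
f 73 52 74
f 61 74 48
f 73 74 61
f 45 57 81
f 57 47 82
f 81 82 54
f 57 82 81
f 49 62 78
f 62 45 77
f 78 77 53
f 62 77 78
f 51 69 70
f 69 49 66
f 70 66 50
f 69 66 70
f 52 75 71
f 75 51 67
f 71 67 44
f 75 67 71



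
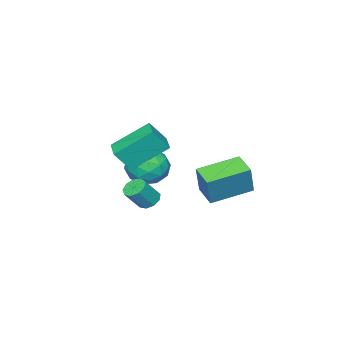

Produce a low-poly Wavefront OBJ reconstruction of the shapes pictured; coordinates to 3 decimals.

v 0.754 -3.067 0.68
v 1.339 -3.535 1.681
v -0.461 -1.925 1.923
v 0.123 -2.393 2.924
v 1.517 -2.207 0.636
v 2.101 -2.675 1.637
v 0.301 -1.065 1.879
v 0.886 -1.533 2.88
v -1.464 1.482 0.267
v -0.982 1.682 1.727
v -0.962 2.493 -0.038
v -0.48 2.694 1.422
v 0.24 0.506 -0.162
v 0.722 0.707 1.298
v 0.742 1.518 -0.467
v 1.224 1.718 0.993
v -2.035 -3.276 -0.525
v -1.368 -3.012 -1.35
v -0.672 -3.988 0.35
v -0.005 -3.724 -0.475
v -0.436 -2.939 0.152
v -1.278 -2.499 -0.388
v -0.762 -4.501 -0.612
v -1.604 -4.061 -1.152
v -0.581 -3.769 -1.404
v -0.38 -2.803 -0.932
v -1.66 -4.197 -0.068
v -1.459 -3.231 0.404
v -1.821 -3.082 -1.014
v -0.219 -3.918 0.014
v -0.472 -3.457 0.383
v -0.08 -3.302 -0.102
v -1.769 -2.78 -0.449
v -1.377 -2.625 -0.934
v -0.828 -2.582 -0.051
v -0.663 -4.375 -0.066
v -0.271 -4.22 -0.551
v -1.96 -3.698 -0.898
v -1.568 -3.543 -1.383
v -1.212 -4.418 -0.949
v -0.967 -3.371 -1.531
v -0.165 -3.79 -1.017
v -0.61 -4.247 -1.097
v -1.105 -3.988 -1.414
v -0.848 -2.804 -1.253
v -0.047 -3.222 -0.739
v -0.3 -2.761 -0.37
v -0.795 -2.502 -0.688
v -0.385 -3.249 -1.285
v -1.993 -3.778 -0.261
v -1.192 -4.196 0.253
v -1.245 -4.498 -0.312
v -1.74 -4.239 -0.63
v -1.875 -3.21 0.017
v -1.073 -3.629 0.531
v -0.935 -3.012 0.414
v -1.43 -2.753 0.097
v -1.655 -3.751 0.285
v 1.051 -1.604 -1.165
v 1.507 -1.388 -1.452
v 2.225 -1.62 -0.481
v 1.769 -1.836 -0.195
v 1.325 -1.1 -1.248
v 2.044 -1.332 -0.278
v 1.015 -1.047 -1.006
v 1.734 -1.279 -0.035
v 0.722 -1.255 -0.839
v 1.441 -1.487 0.132
v 0.582 -1.626 -0.824
v 1.301 -1.858 0.147
v 0.662 -1.987 -0.969
v 1.381 -2.219 0.002
v 0.923 -2.168 -1.206
v 1.642 -2.4 -0.235
v 1.244 -2.086 -1.424
v 1.963 -2.318 -0.453
v 1.475 -1.778 -1.521
v 2.194 -2.01 -0.55
f 2 4 1
f 5 2 1
f 1 4 3
f 3 5 1
f 2 8 4
f 6 2 5
f 6 8 2
f 4 8 3
f 7 5 3
f 3 8 7
f 7 6 5
f 8 6 7
f 10 12 9
f 13 10 9
f 9 12 11
f 11 13 9
f 10 16 12
f 14 10 13
f 14 16 10
f 12 16 11
f 15 13 11
f 11 16 15
f 15 14 13
f 16 14 15
f 17 54 33
f 54 28 57
f 33 57 22
f 54 57 33
f 17 33 29
f 33 22 34
f 29 34 18
f 33 34 29
f 17 29 38
f 29 18 39
f 38 39 24
f 29 39 38
f 17 38 50
f 38 24 53
f 50 53 27
f 38 53 50
f 17 50 54
f 50 27 58
f 54 58 28
f 50 58 54
f 18 34 45
f 34 22 48
f 45 48 26
f 34 48 45
f 22 57 35
f 57 28 56
f 35 56 21
f 57 56 35
f 28 58 55
f 58 27 51
f 55 51 19
f 58 51 55
f 27 53 52
f 53 24 40
f 52 40 23
f 53 40 52
f 24 39 44
f 39 18 41
f 44 41 25
f 39 41 44
f 20 46 32
f 46 26 47
f 32 47 21
f 46 47 32
f 20 32 30
f 32 21 31
f 30 31 19
f 32 31 30
f 20 30 37
f 30 19 36
f 37 36 23
f 30 36 37
f 20 37 42
f 37 23 43
f 42 43 25
f 37 43 42
f 20 42 46
f 42 25 49
f 46 49 26
f 42 49 46
f 21 47 35
f 47 26 48
f 35 48 22
f 47 48 35
f 19 31 55
f 31 21 56
f 55 56 28
f 31 56 55
f 23 36 52
f 36 19 51
f 52 51 27
f 36 51 52
f 25 43 44
f 43 23 40
f 44 40 24
f 43 40 44
f 26 49 45
f 49 25 41
f 45 41 18
f 49 41 45
f 60 59 63
f 60 63 61
f 61 63 64
f 61 64 62
f 63 59 65
f 63 65 64
f 64 65 66
f 64 66 62
f 65 59 67
f 65 67 66
f 66 67 68
f 66 68 62
f 67 59 69
f 67 69 68
f 68 69 70
f 68 70 62
f 69 59 71
f 69 71 70
f 70 71 72
f 70 72 62
f 71 59 73
f 71 73 72
f 72 73 74
f 72 74 62
f 73 59 75
f 73 75 74
f 74 75 76
f 74 76 62
f 75 59 77
f 75 77 76
f 76 77 78
f 76 78 62
f 77 59 60
f 77 60 78
f 78 60 61
f 78 61 62



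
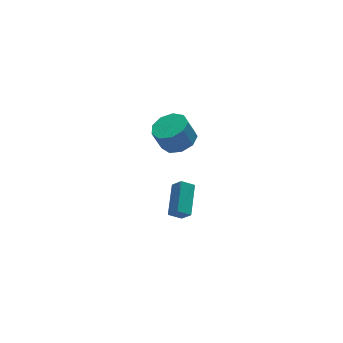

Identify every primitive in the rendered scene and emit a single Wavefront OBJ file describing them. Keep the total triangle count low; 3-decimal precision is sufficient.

v 0.296 0.147 3.229
v 1.248 0.369 3.553
v 0.776 0.554 4.815
v -0.176 0.333 4.491
v 0.922 0.958 3.344
v 0.449 1.143 4.606
v 0.302 1.167 3.082
v -0.17 1.352 4.344
v -0.32 0.899 2.888
v -0.792 1.084 4.15
v -0.654 0.28 2.854
v -1.126 0.465 4.116
v -0.543 -0.402 2.995
v -1.016 -0.217 4.257
v -0.04 -0.826 3.246
v -0.512 -0.641 4.508
v 0.621 -0.795 3.489
v 0.148 -0.61 4.751
v 1.13 -0.323 3.61
v 0.657 -0.138 4.872
v -0.16 0.557 -3.549
v 0.127 0.01 -2.854
v 0.878 2.12 -2.749
v 1.165 1.574 -2.054
v 0.555 0.326 -4.026
v 0.842 -0.22 -3.331
v 1.593 1.89 -3.226
v 1.88 1.343 -2.531
f 2 1 5
f 2 5 3
f 3 5 6
f 3 6 4
f 5 1 7
f 5 7 6
f 6 7 8
f 6 8 4
f 7 1 9
f 7 9 8
f 8 9 10
f 8 10 4
f 9 1 11
f 9 11 10
f 10 11 12
f 10 12 4
f 11 1 13
f 11 13 12
f 12 13 14
f 12 14 4
f 13 1 15
f 13 15 14
f 14 15 16
f 14 16 4
f 15 1 17
f 15 17 16
f 16 17 18
f 16 18 4
f 17 1 19
f 17 19 18
f 18 19 20
f 18 20 4
f 19 1 2
f 19 2 20
f 20 2 3
f 20 3 4
f 22 24 21
f 25 22 21
f 21 24 23
f 23 25 21
f 22 28 24
f 26 22 25
f 26 28 22
f 24 28 23
f 27 25 23
f 23 28 27
f 27 26 25
f 28 26 27



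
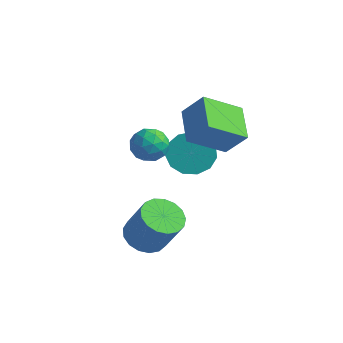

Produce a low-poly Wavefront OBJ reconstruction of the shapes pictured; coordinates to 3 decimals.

v 0.137 -2.999 -1.418
v 0.753 -2.289 -1.757
v 1.7 -2.291 -0.041
v 1.083 -3.001 0.298
v 0.394 -2.043 -1.559
v 1.34 -2.045 0.158
v -0.025 -2.016 -1.328
v 0.922 -2.018 0.388
v -0.406 -2.215 -1.118
v 0.54 -2.217 0.598
v -0.663 -2.593 -0.977
v 0.283 -2.595 0.74
v -0.737 -3.064 -0.936
v 0.209 -3.066 0.78
v -0.611 -3.52 -1.007
v 0.336 -3.522 0.71
v -0.313 -3.857 -1.171
v 0.633 -3.859 0.545
v 0.088 -3.997 -1.392
v 1.034 -3.999 0.324
v 0.5 -3.909 -1.619
v 1.446 -3.911 0.097
v 0.828 -3.612 -1.8
v 1.775 -3.614 -0.084
v 0.999 -3.175 -1.894
v 1.945 -3.177 -0.177
v 0.972 -2.697 -1.878
v 1.918 -2.699 -0.162
v -1.194 -0.029 2.711
v -0.686 -0.272 2.003
v -2.014 -1.228 2.537
v -1.506 -1.471 1.829
v -1.158 -1.49 2.663
v -0.651 -0.749 2.771
v -2.049 -0.751 1.769
v -1.542 -0.01 1.877
v -1.215 -0.719 1.421
v -0.664 -1.176 1.974
v -2.036 -0.324 2.566
v -1.485 -0.781 3.119
v -0.868 -0.045 2.373
v -1.832 -1.455 2.167
v -1.627 -1.466 2.658
v -1.329 -1.609 2.242
v -0.847 -0.326 2.824
v -0.549 -0.469 2.408
v -0.826 -1.185 2.795
v -2.151 -1.031 2.132
v -1.853 -1.174 1.716
v -1.371 0.109 2.298
v -1.073 -0.034 1.882
v -1.874 -0.315 1.745
v -0.881 -0.451 1.614
v -1.363 -1.156 1.512
v -1.682 -0.732 1.477
v -1.384 -0.296 1.54
v -0.557 -0.72 1.939
v -1.039 -1.424 1.836
v -0.834 -1.436 2.327
v -0.536 -1 2.39
v -0.868 -0.982 1.597
v -1.661 -0.076 2.704
v -2.143 -0.78 2.601
v -2.164 -0.5 2.15
v -1.866 -0.064 2.213
v -1.337 -0.344 3.028
v -1.819 -1.049 2.926
v -1.316 -1.204 3
v -1.018 -0.768 3.063
v -1.832 -0.518 2.943
v 0.521 -0.688 3.299
v -0.663 0.566 3.91
v 1.481 0.764 2.179
v 0.298 2.018 2.791
v 1.422 -0.398 4.449
v 0.239 0.856 5.061
v 2.383 1.054 3.33
v 1.199 2.308 3.941
v -0.822 1.497 0.632
v 0.124 2.034 0.472
v 0.929 0.919 1.488
v -0.018 0.383 1.648
v -0.142 2.294 0.967
v 0.662 1.179 1.984
v -0.624 2.301 1.356
v 0.18 1.186 2.373
v -1.17 2.053 1.515
v -0.365 0.938 2.532
v -1.605 1.628 1.394
v -0.8 0.513 2.411
v -1.791 1.162 1.03
v -0.987 0.047 2.047
v -1.67 0.802 0.54
v -0.866 -0.312 1.557
v -1.28 0.664 0.079
v -0.475 -0.451 1.096
v -0.744 0.789 -0.207
v 0.06 -0.326 0.81
v -0.233 1.14 -0.226
v 0.571 0.025 0.791
v 0.09 1.604 0.027
v 0.895 0.489 1.044
f 2 1 5
f 2 5 3
f 3 5 6
f 3 6 4
f 5 1 7
f 5 7 6
f 6 7 8
f 6 8 4
f 7 1 9
f 7 9 8
f 8 9 10
f 8 10 4
f 9 1 11
f 9 11 10
f 10 11 12
f 10 12 4
f 11 1 13
f 11 13 12
f 12 13 14
f 12 14 4
f 13 1 15
f 13 15 14
f 14 15 16
f 14 16 4
f 15 1 17
f 15 17 16
f 16 17 18
f 16 18 4
f 17 1 19
f 17 19 18
f 18 19 20
f 18 20 4
f 19 1 21
f 19 21 20
f 20 21 22
f 20 22 4
f 21 1 23
f 21 23 22
f 22 23 24
f 22 24 4
f 23 1 25
f 23 25 24
f 24 25 26
f 24 26 4
f 25 1 27
f 25 27 26
f 26 27 28
f 26 28 4
f 27 1 2
f 27 2 28
f 28 2 3
f 28 3 4
f 29 66 45
f 66 40 69
f 45 69 34
f 66 69 45
f 29 45 41
f 45 34 46
f 41 46 30
f 45 46 41
f 29 41 50
f 41 30 51
f 50 51 36
f 41 51 50
f 29 50 62
f 50 36 65
f 62 65 39
f 50 65 62
f 29 62 66
f 62 39 70
f 66 70 40
f 62 70 66
f 30 46 57
f 46 34 60
f 57 60 38
f 46 60 57
f 34 69 47
f 69 40 68
f 47 68 33
f 69 68 47
f 40 70 67
f 70 39 63
f 67 63 31
f 70 63 67
f 39 65 64
f 65 36 52
f 64 52 35
f 65 52 64
f 36 51 56
f 51 30 53
f 56 53 37
f 51 53 56
f 32 58 44
f 58 38 59
f 44 59 33
f 58 59 44
f 32 44 42
f 44 33 43
f 42 43 31
f 44 43 42
f 32 42 49
f 42 31 48
f 49 48 35
f 42 48 49
f 32 49 54
f 49 35 55
f 54 55 37
f 49 55 54
f 32 54 58
f 54 37 61
f 58 61 38
f 54 61 58
f 33 59 47
f 59 38 60
f 47 60 34
f 59 60 47
f 31 43 67
f 43 33 68
f 67 68 40
f 43 68 67
f 35 48 64
f 48 31 63
f 64 63 39
f 48 63 64
f 37 55 56
f 55 35 52
f 56 52 36
f 55 52 56
f 38 61 57
f 61 37 53
f 57 53 30
f 61 53 57
f 72 74 71
f 75 72 71
f 71 74 73
f 73 75 71
f 72 78 74
f 76 72 75
f 76 78 72
f 74 78 73
f 77 75 73
f 73 78 77
f 77 76 75
f 78 76 77
f 80 79 83
f 80 83 81
f 81 83 84
f 81 84 82
f 83 79 85
f 83 85 84
f 84 85 86
f 84 86 82
f 85 79 87
f 85 87 86
f 86 87 88
f 86 88 82
f 87 79 89
f 87 89 88
f 88 89 90
f 88 90 82
f 89 79 91
f 89 91 90
f 90 91 92
f 90 92 82
f 91 79 93
f 91 93 92
f 92 93 94
f 92 94 82
f 93 79 95
f 93 95 94
f 94 95 96
f 94 96 82
f 95 79 97
f 95 97 96
f 96 97 98
f 96 98 82
f 97 79 99
f 97 99 98
f 98 99 100
f 98 100 82
f 99 79 101
f 99 101 100
f 100 101 102
f 100 102 82
f 101 79 80
f 101 80 102
f 102 80 81
f 102 81 82



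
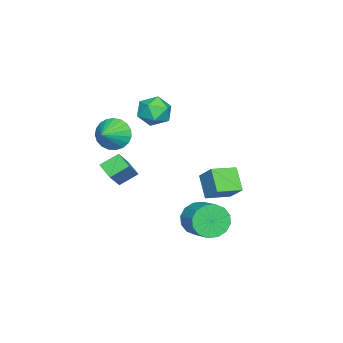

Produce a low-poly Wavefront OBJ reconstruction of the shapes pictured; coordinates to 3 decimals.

v 2.74 -1.494 2.554
v 3.058 -1.975 1.761
v 3.98 -1.586 3.106
v 3.132 -1.587 1.66
v 3.138 -1.183 1.714
v 3.076 -0.833 1.912
v 2.955 -0.597 2.222
v 2.797 -0.516 2.589
v 2.63 -0.604 2.95
v 2.481 -0.846 3.242
v 2.378 -1.2 3.416
v 2.337 -1.605 3.44
v 2.366 -1.991 3.311
v 2.459 -2.29 3.051
v 2.602 -2.452 2.705
v 2.768 -2.448 2.333
v 2.929 -2.28 1.999
v -2.834 -0.84 1.795
v -2.169 -1.298 1.139
v -3.971 -2.042 1.481
v -3.306 -2.5 0.825
v -3.111 -2.5 1.848
v -2.409 -1.757 2.042
v -3.731 -1.583 0.578
v -3.029 -0.84 0.772
v -2.723 -1.757 0.387
v -2.34 -2.324 1.171
v -3.8 -1.016 1.449
v -3.417 -1.583 2.233
v 0.403 2.12 -3.978
v 0.939 2.126 -4.881
v 1.933 3.125 -4.285
v 1.397 3.12 -3.382
v 0.572 2.523 -4.933
v 1.565 3.522 -4.337
v 0.159 2.812 -4.73
v 1.152 3.811 -4.134
v -0.189 2.916 -4.325
v 0.805 3.915 -3.729
v -0.377 2.806 -3.827
v 0.616 3.806 -3.231
v -0.357 2.513 -3.369
v 0.637 3.513 -2.773
v -0.133 2.115 -3.075
v 0.861 3.114 -2.479
v 0.235 1.718 -3.023
v 1.228 2.717 -2.427
v 0.648 1.429 -3.226
v 1.641 2.428 -2.63
v 0.995 1.325 -3.631
v 1.989 2.324 -3.035
v 1.184 1.434 -4.129
v 2.177 2.434 -3.533
v 1.163 1.727 -4.587
v 2.157 2.727 -3.991
v -1.634 -2.567 -1.897
v -0.634 -2.656 -0.81
v -1.071 -1.764 -2.35
v -0.07 -1.853 -1.263
v -1.01 -3.367 -2.537
v -0.009 -3.456 -1.45
v -0.446 -2.564 -2.99
v 0.554 -2.653 -1.903
v 1.551 2.515 -0.184
v 2.111 3.33 0.75
v 0.556 3.459 -0.41
v 1.117 4.274 0.524
v 2.363 3.126 -1.204
v 2.924 3.941 -0.27
v 1.369 4.07 -1.43
v 1.929 4.885 -0.496
f 2 1 4
f 2 4 3
f 4 1 5
f 4 5 3
f 5 1 6
f 5 6 3
f 6 1 7
f 6 7 3
f 7 1 8
f 7 8 3
f 8 1 9
f 8 9 3
f 9 1 10
f 9 10 3
f 10 1 11
f 10 11 3
f 11 1 12
f 11 12 3
f 12 1 13
f 12 13 3
f 13 1 14
f 13 14 3
f 14 1 15
f 14 15 3
f 15 1 16
f 15 16 3
f 16 1 17
f 16 17 3
f 17 1 2
f 17 2 3
f 18 29 23
f 18 23 19
f 18 19 25
f 18 25 28
f 18 28 29
f 19 23 27
f 23 29 22
f 29 28 20
f 28 25 24
f 25 19 26
f 21 27 22
f 21 22 20
f 21 20 24
f 21 24 26
f 21 26 27
f 22 27 23
f 20 22 29
f 24 20 28
f 26 24 25
f 27 26 19
f 31 30 34
f 31 34 32
f 32 34 35
f 32 35 33
f 34 30 36
f 34 36 35
f 35 36 37
f 35 37 33
f 36 30 38
f 36 38 37
f 37 38 39
f 37 39 33
f 38 30 40
f 38 40 39
f 39 40 41
f 39 41 33
f 40 30 42
f 40 42 41
f 41 42 43
f 41 43 33
f 42 30 44
f 42 44 43
f 43 44 45
f 43 45 33
f 44 30 46
f 44 46 45
f 45 46 47
f 45 47 33
f 46 30 48
f 46 48 47
f 47 48 49
f 47 49 33
f 48 30 50
f 48 50 49
f 49 50 51
f 49 51 33
f 50 30 52
f 50 52 51
f 51 52 53
f 51 53 33
f 52 30 54
f 52 54 53
f 53 54 55
f 53 55 33
f 54 30 31
f 54 31 55
f 55 31 32
f 55 32 33
f 57 59 56
f 60 57 56
f 56 59 58
f 58 60 56
f 57 63 59
f 61 57 60
f 61 63 57
f 59 63 58
f 62 60 58
f 58 63 62
f 62 61 60
f 63 61 62
f 65 67 64
f 68 65 64
f 64 67 66
f 66 68 64
f 65 71 67
f 69 65 68
f 69 71 65
f 67 71 66
f 70 68 66
f 66 71 70
f 70 69 68
f 71 69 70



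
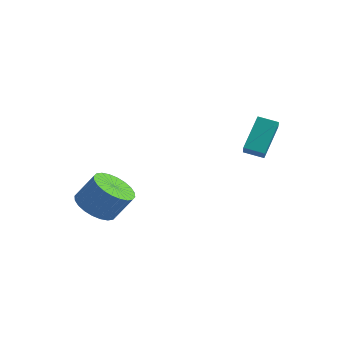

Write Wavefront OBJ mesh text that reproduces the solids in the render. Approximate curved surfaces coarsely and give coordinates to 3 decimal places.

v 0.892 1.844 -1.268
v 1.247 1.275 -0.667
v 0.806 3.052 -0.075
v 1.16 2.483 0.526
v 1.7 2.117 -1.486
v 2.054 1.548 -0.885
v 1.613 3.325 -0.293
v 1.968 2.756 0.308
v -3.69 -1.759 -4.052
v -2.843 -1.747 -4.545
v -2.183 -1.349 -3.401
v -3.03 -1.361 -2.908
v -2.966 -1.389 -4.599
v -2.306 -0.991 -3.455
v -3.199 -1.088 -4.57
v -2.539 -0.689 -3.425
v -3.507 -0.888 -4.462
v -2.846 -0.489 -3.317
v -3.842 -0.821 -4.291
v -3.182 -0.423 -3.147
v -4.155 -0.897 -4.084
v -3.495 -0.498 -2.94
v -4.397 -1.104 -3.873
v -3.736 -0.706 -2.728
v -4.531 -1.411 -3.688
v -3.871 -1.013 -2.544
v -4.537 -1.771 -3.559
v -3.877 -1.373 -2.415
v -4.414 -2.129 -3.505
v -3.754 -1.731 -2.361
v -4.181 -2.431 -3.535
v -3.521 -2.032 -2.39
v -3.874 -2.631 -3.643
v -3.213 -2.232 -2.498
v -3.538 -2.697 -3.813
v -2.878 -2.299 -2.669
v -3.225 -2.622 -4.02
v -2.565 -2.223 -2.876
v -2.984 -2.414 -4.232
v -2.323 -2.016 -3.087
v -2.849 -2.107 -4.416
v -2.189 -1.709 -3.272
f 2 4 1
f 5 2 1
f 1 4 3
f 3 5 1
f 2 8 4
f 6 2 5
f 6 8 2
f 4 8 3
f 7 5 3
f 3 8 7
f 7 6 5
f 8 6 7
f 10 9 13
f 10 13 11
f 11 13 14
f 11 14 12
f 13 9 15
f 13 15 14
f 14 15 16
f 14 16 12
f 15 9 17
f 15 17 16
f 16 17 18
f 16 18 12
f 17 9 19
f 17 19 18
f 18 19 20
f 18 20 12
f 19 9 21
f 19 21 20
f 20 21 22
f 20 22 12
f 21 9 23
f 21 23 22
f 22 23 24
f 22 24 12
f 23 9 25
f 23 25 24
f 24 25 26
f 24 26 12
f 25 9 27
f 25 27 26
f 26 27 28
f 26 28 12
f 27 9 29
f 27 29 28
f 28 29 30
f 28 30 12
f 29 9 31
f 29 31 30
f 30 31 32
f 30 32 12
f 31 9 33
f 31 33 32
f 32 33 34
f 32 34 12
f 33 9 35
f 33 35 34
f 34 35 36
f 34 36 12
f 35 9 37
f 35 37 36
f 36 37 38
f 36 38 12
f 37 9 39
f 37 39 38
f 38 39 40
f 38 40 12
f 39 9 41
f 39 41 40
f 40 41 42
f 40 42 12
f 41 9 10
f 41 10 42
f 42 10 11
f 42 11 12



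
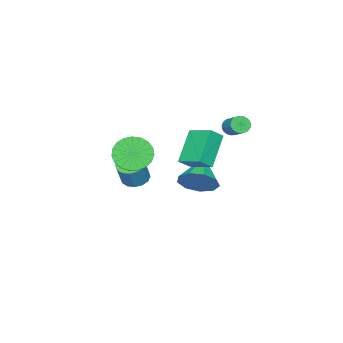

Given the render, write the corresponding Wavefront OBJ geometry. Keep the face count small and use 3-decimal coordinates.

v -0.133 -3.492 -2.366
v 0.252 -4.09 -2.479
v 0.758 -3.985 -1.308
v 0.373 -3.388 -1.194
v 0.469 -3.811 -2.597
v 0.976 -3.707 -1.426
v 0.525 -3.447 -2.654
v 1.031 -3.342 -1.483
v 0.404 -3.095 -2.633
v 0.91 -2.99 -1.462
v 0.14 -2.849 -2.541
v 0.646 -2.745 -1.37
v -0.198 -2.776 -2.401
v 0.308 -2.672 -1.23
v -0.518 -2.895 -2.252
v -0.012 -2.79 -1.081
v -0.736 -3.173 -2.134
v -0.229 -3.069 -0.963
v -0.791 -3.538 -2.077
v -0.285 -3.433 -0.906
v -0.67 -3.89 -2.098
v -0.164 -3.785 -0.927
v -0.406 -4.135 -2.19
v 0.1 -4.031 -1.019
v -0.068 -4.208 -2.33
v 0.438 -4.104 -1.159
v -3.856 -2.421 -0.717
v -3.213 -2.676 -0.157
v -3.756 -1.028 -0.198
v -3.112 -1.283 0.362
v -2.468 -1.997 -2.122
v -1.824 -2.252 -1.562
v -2.367 -0.604 -1.603
v -1.724 -0.859 -1.043
v -2.815 0.182 1.218
v -2.612 -0.158 1.54
v -2.162 0.698 2.163
v -2.365 1.038 1.842
v -2.457 -0.135 1.396
v -2.008 0.721 2.019
v -2.364 -0.057 1.222
v -1.915 0.799 1.845
v -2.349 0.062 1.048
v -1.9 0.918 1.671
v -2.415 0.202 0.902
v -1.966 1.058 1.526
v -2.549 0.339 0.812
v -2.1 1.195 1.435
v -2.73 0.448 0.792
v -2.281 1.304 1.415
v -2.925 0.512 0.845
v -2.476 1.368 1.468
v -3.101 0.518 0.963
v -2.652 1.374 1.587
v -3.228 0.466 1.126
v -2.778 1.322 1.749
v -3.283 0.366 1.304
v -2.834 1.221 1.927
v -3.257 0.233 1.467
v -2.808 1.089 2.09
v -3.154 0.092 1.588
v -2.705 0.947 2.211
v -2.993 -0.034 1.644
v -2.544 0.822 2.267
v -2.801 -0.123 1.627
v -2.352 0.733 2.25
v 1.913 -1.904 0.68
v 2.402 -1.719 -0.137
v 3.055 -1.15 0.382
v 2.567 -1.336 1.2
v 2.134 -1.418 -0.129
v 2.787 -0.849 0.39
v 1.827 -1.2 0.018
v 2.481 -0.632 0.538
v 1.536 -1.105 0.28
v 2.189 -0.537 0.8
v 1.31 -1.148 0.612
v 1.963 -0.579 1.131
v 1.188 -1.322 0.955
v 1.841 -0.753 1.474
v 1.192 -1.596 1.25
v 1.845 -1.027 1.77
v 1.32 -1.924 1.447
v 1.973 -1.355 1.967
v 1.551 -2.248 1.512
v 2.204 -1.679 2.031
v 1.845 -2.513 1.432
v 2.498 -1.944 1.952
v 2.15 -2.672 1.223
v 2.804 -2.104 1.743
v 2.415 -2.699 0.92
v 3.068 -2.131 1.439
v 2.592 -2.589 0.575
v 3.246 -2.02 1.095
v 2.653 -2.36 0.248
v 3.306 -1.791 0.768
v 2.585 -2.052 -0.003
v 3.239 -1.484 0.516
v -3.168 -2.086 -3.57
v -2.57 -2.172 -2.686
v -4.572 -2.814 -2.69
v -2.912 -1.524 -2.696
v -3.373 -1.14 -3.114
v -3.738 -1.198 -3.745
v -3.837 -1.671 -4.295
v -3.622 -2.339 -4.505
v -3.195 -2.888 -4.278
v -2.755 -3.062 -3.719
v -2.508 -2.779 -3.091
f 2 1 5
f 2 5 3
f 3 5 6
f 3 6 4
f 5 1 7
f 5 7 6
f 6 7 8
f 6 8 4
f 7 1 9
f 7 9 8
f 8 9 10
f 8 10 4
f 9 1 11
f 9 11 10
f 10 11 12
f 10 12 4
f 11 1 13
f 11 13 12
f 12 13 14
f 12 14 4
f 13 1 15
f 13 15 14
f 14 15 16
f 14 16 4
f 15 1 17
f 15 17 16
f 16 17 18
f 16 18 4
f 17 1 19
f 17 19 18
f 18 19 20
f 18 20 4
f 19 1 21
f 19 21 20
f 20 21 22
f 20 22 4
f 21 1 23
f 21 23 22
f 22 23 24
f 22 24 4
f 23 1 25
f 23 25 24
f 24 25 26
f 24 26 4
f 25 1 2
f 25 2 26
f 26 2 3
f 26 3 4
f 28 30 27
f 31 28 27
f 27 30 29
f 29 31 27
f 28 34 30
f 32 28 31
f 32 34 28
f 30 34 29
f 33 31 29
f 29 34 33
f 33 32 31
f 34 32 33
f 36 35 39
f 36 39 37
f 37 39 40
f 37 40 38
f 39 35 41
f 39 41 40
f 40 41 42
f 40 42 38
f 41 35 43
f 41 43 42
f 42 43 44
f 42 44 38
f 43 35 45
f 43 45 44
f 44 45 46
f 44 46 38
f 45 35 47
f 45 47 46
f 46 47 48
f 46 48 38
f 47 35 49
f 47 49 48
f 48 49 50
f 48 50 38
f 49 35 51
f 49 51 50
f 50 51 52
f 50 52 38
f 51 35 53
f 51 53 52
f 52 53 54
f 52 54 38
f 53 35 55
f 53 55 54
f 54 55 56
f 54 56 38
f 55 35 57
f 55 57 56
f 56 57 58
f 56 58 38
f 57 35 59
f 57 59 58
f 58 59 60
f 58 60 38
f 59 35 61
f 59 61 60
f 60 61 62
f 60 62 38
f 61 35 63
f 61 63 62
f 62 63 64
f 62 64 38
f 63 35 65
f 63 65 64
f 64 65 66
f 64 66 38
f 65 35 36
f 65 36 66
f 66 36 37
f 66 37 38
f 68 67 71
f 68 71 69
f 69 71 72
f 69 72 70
f 71 67 73
f 71 73 72
f 72 73 74
f 72 74 70
f 73 67 75
f 73 75 74
f 74 75 76
f 74 76 70
f 75 67 77
f 75 77 76
f 76 77 78
f 76 78 70
f 77 67 79
f 77 79 78
f 78 79 80
f 78 80 70
f 79 67 81
f 79 81 80
f 80 81 82
f 80 82 70
f 81 67 83
f 81 83 82
f 82 83 84
f 82 84 70
f 83 67 85
f 83 85 84
f 84 85 86
f 84 86 70
f 85 67 87
f 85 87 86
f 86 87 88
f 86 88 70
f 87 67 89
f 87 89 88
f 88 89 90
f 88 90 70
f 89 67 91
f 89 91 90
f 90 91 92
f 90 92 70
f 91 67 93
f 91 93 92
f 92 93 94
f 92 94 70
f 93 67 95
f 93 95 94
f 94 95 96
f 94 96 70
f 95 67 97
f 95 97 96
f 96 97 98
f 96 98 70
f 97 67 68
f 97 68 98
f 98 68 69
f 98 69 70
f 100 99 102
f 100 102 101
f 102 99 103
f 102 103 101
f 103 99 104
f 103 104 101
f 104 99 105
f 104 105 101
f 105 99 106
f 105 106 101
f 106 99 107
f 106 107 101
f 107 99 108
f 107 108 101
f 108 99 109
f 108 109 101
f 109 99 100
f 109 100 101



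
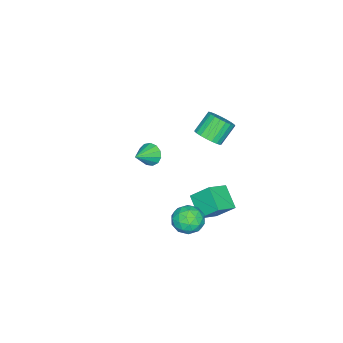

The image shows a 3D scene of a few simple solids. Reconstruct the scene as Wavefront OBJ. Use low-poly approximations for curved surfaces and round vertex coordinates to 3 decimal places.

v 1.307 3.19 -3.354
v 2.093 3.648 -3.999
v 2.507 1.992 -2.741
v 3.293 2.45 -3.386
v 2.892 3.013 -2.512
v 2.15 3.754 -2.891
v 2.45 1.886 -3.849
v 1.708 2.627 -4.228
v 2.799 2.842 -4.305
v 3.072 3.538 -3.479
v 1.528 2.102 -3.261
v 1.801 2.798 -2.435
v 1.594 3.524 -3.73
v 3.006 2.116 -3.01
v 2.77 2.447 -2.496
v 3.232 2.716 -2.875
v 1.628 3.586 -3.079
v 2.09 3.855 -3.458
v 2.56 3.482 -2.584
v 2.51 1.785 -3.282
v 2.972 2.054 -3.661
v 1.368 2.924 -3.865
v 1.83 3.193 -4.244
v 2.04 2.158 -4.156
v 2.472 3.319 -4.289
v 3.177 2.615 -3.929
v 2.682 2.284 -4.201
v 2.246 2.719 -4.424
v 2.632 3.729 -3.804
v 3.338 3.024 -3.443
v 3.102 3.356 -2.93
v 2.666 3.791 -3.152
v 3.047 3.255 -3.983
v 1.262 2.616 -3.297
v 1.968 1.911 -2.936
v 1.934 1.849 -3.588
v 1.498 2.284 -3.81
v 1.423 3.025 -2.811
v 2.128 2.321 -2.451
v 2.354 2.921 -2.316
v 1.918 3.356 -2.539
v 1.553 2.385 -2.757
v -0.518 3.315 -5.21
v -1.432 2.142 -4.232
v -0.742 4.513 -3.983
v -1.656 3.34 -3.005
v 0.856 2.84 -4.495
v -0.058 1.667 -3.517
v 0.632 4.038 -3.268
v -0.282 2.865 -2.29
v -0.319 -1.331 -0.886
v 0.088 -0.907 -1.514
v 1.079 -1.589 -0.154
v -0.027 -0.576 -1.178
v -0.235 -0.486 -0.75
v -0.469 -0.664 -0.365
v -0.656 -1.053 -0.145
v -0.736 -1.531 -0.161
v -0.684 -1.945 -0.407
v -0.516 -2.164 -0.805
v -0.285 -2.119 -1.229
v -0.066 -1.823 -1.544
v 0.073 -1.371 -1.65
v 0.344 3.074 3.23
v 0.86 2.587 3.863
v -0.208 2.96 5.022
v -0.724 3.446 4.39
v 1.016 2.949 3.89
v -0.052 3.322 5.049
v 1.056 3.332 3.804
v -0.012 3.705 4.963
v 0.973 3.671 3.618
v -0.095 4.044 4.777
v 0.781 3.906 3.365
v -0.287 4.279 4.525
v 0.514 3.998 3.089
v -0.555 4.371 4.249
v 0.217 3.929 2.838
v -0.852 4.302 3.997
v -0.058 3.713 2.654
v -1.126 4.086 3.813
v -0.263 3.386 2.57
v -1.332 3.759 3.729
v -0.363 3.005 2.6
v -1.432 3.378 3.759
v -0.341 2.636 2.739
v -1.41 3.009 3.899
v -0.201 2.343 2.963
v -1.269 2.715 4.123
v 0.034 2.176 3.234
v -1.034 2.548 4.393
v 0.323 2.164 3.503
v -0.746 2.537 4.662
v 0.615 2.309 3.726
v -0.454 2.682 4.885
f 1 38 17
f 38 12 41
f 17 41 6
f 38 41 17
f 1 17 13
f 17 6 18
f 13 18 2
f 17 18 13
f 1 13 22
f 13 2 23
f 22 23 8
f 13 23 22
f 1 22 34
f 22 8 37
f 34 37 11
f 22 37 34
f 1 34 38
f 34 11 42
f 38 42 12
f 34 42 38
f 2 18 29
f 18 6 32
f 29 32 10
f 18 32 29
f 6 41 19
f 41 12 40
f 19 40 5
f 41 40 19
f 12 42 39
f 42 11 35
f 39 35 3
f 42 35 39
f 11 37 36
f 37 8 24
f 36 24 7
f 37 24 36
f 8 23 28
f 23 2 25
f 28 25 9
f 23 25 28
f 4 30 16
f 30 10 31
f 16 31 5
f 30 31 16
f 4 16 14
f 16 5 15
f 14 15 3
f 16 15 14
f 4 14 21
f 14 3 20
f 21 20 7
f 14 20 21
f 4 21 26
f 21 7 27
f 26 27 9
f 21 27 26
f 4 26 30
f 26 9 33
f 30 33 10
f 26 33 30
f 5 31 19
f 31 10 32
f 19 32 6
f 31 32 19
f 3 15 39
f 15 5 40
f 39 40 12
f 15 40 39
f 7 20 36
f 20 3 35
f 36 35 11
f 20 35 36
f 9 27 28
f 27 7 24
f 28 24 8
f 27 24 28
f 10 33 29
f 33 9 25
f 29 25 2
f 33 25 29
f 44 46 43
f 47 44 43
f 43 46 45
f 45 47 43
f 44 50 46
f 48 44 47
f 48 50 44
f 46 50 45
f 49 47 45
f 45 50 49
f 49 48 47
f 50 48 49
f 52 51 54
f 52 54 53
f 54 51 55
f 54 55 53
f 55 51 56
f 55 56 53
f 56 51 57
f 56 57 53
f 57 51 58
f 57 58 53
f 58 51 59
f 58 59 53
f 59 51 60
f 59 60 53
f 60 51 61
f 60 61 53
f 61 51 62
f 61 62 53
f 62 51 63
f 62 63 53
f 63 51 52
f 63 52 53
f 65 64 68
f 65 68 66
f 66 68 69
f 66 69 67
f 68 64 70
f 68 70 69
f 69 70 71
f 69 71 67
f 70 64 72
f 70 72 71
f 71 72 73
f 71 73 67
f 72 64 74
f 72 74 73
f 73 74 75
f 73 75 67
f 74 64 76
f 74 76 75
f 75 76 77
f 75 77 67
f 76 64 78
f 76 78 77
f 77 78 79
f 77 79 67
f 78 64 80
f 78 80 79
f 79 80 81
f 79 81 67
f 80 64 82
f 80 82 81
f 81 82 83
f 81 83 67
f 82 64 84
f 82 84 83
f 83 84 85
f 83 85 67
f 84 64 86
f 84 86 85
f 85 86 87
f 85 87 67
f 86 64 88
f 86 88 87
f 87 88 89
f 87 89 67
f 88 64 90
f 88 90 89
f 89 90 91
f 89 91 67
f 90 64 92
f 90 92 91
f 91 92 93
f 91 93 67
f 92 64 94
f 92 94 93
f 93 94 95
f 93 95 67
f 94 64 65
f 94 65 95
f 95 65 66
f 95 66 67



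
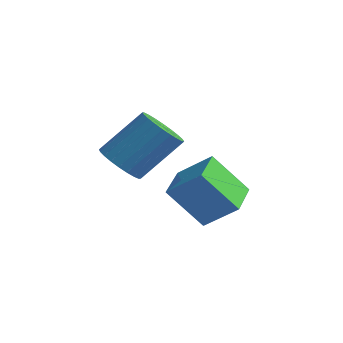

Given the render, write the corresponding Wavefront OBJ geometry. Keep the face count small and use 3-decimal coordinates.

v -1.121 -4.03 2.234
v 0.038 -3.636 3.217
v -1.762 -2.62 2.424
v -0.603 -2.226 3.407
v -0.077 -3.354 0.733
v 1.082 -2.96 1.716
v -0.718 -1.944 0.923
v 0.441 -1.55 1.906
v -3.651 -3.383 2.577
v -3.08 -4.096 2.84
v -2.219 -2.83 4.405
v -2.789 -2.117 4.143
v -2.871 -3.925 2.586
v -2.009 -2.659 4.152
v -2.78 -3.672 2.331
v -1.918 -2.406 3.897
v -2.822 -3.375 2.114
v -1.96 -2.109 3.679
v -2.989 -3.079 1.967
v -2.128 -1.813 3.533
v -3.258 -2.829 1.913
v -2.396 -1.563 3.479
v -3.586 -2.664 1.96
v -2.725 -1.398 3.526
v -3.925 -2.608 2.101
v -3.063 -1.342 3.667
v -4.221 -2.67 2.315
v -3.36 -1.404 3.88
v -4.431 -2.841 2.568
v -3.569 -1.575 4.134
v -4.522 -3.094 2.823
v -3.66 -1.828 4.389
v -4.48 -3.391 3.041
v -3.618 -2.125 4.606
v -4.312 -3.687 3.187
v -3.451 -2.421 4.753
v -4.044 -3.937 3.241
v -3.182 -2.671 4.807
v -3.715 -4.102 3.194
v -2.854 -2.836 4.76
v -3.377 -4.158 3.053
v -2.515 -2.892 4.619
f 2 4 1
f 5 2 1
f 1 4 3
f 3 5 1
f 2 8 4
f 6 2 5
f 6 8 2
f 4 8 3
f 7 5 3
f 3 8 7
f 7 6 5
f 8 6 7
f 10 9 13
f 10 13 11
f 11 13 14
f 11 14 12
f 13 9 15
f 13 15 14
f 14 15 16
f 14 16 12
f 15 9 17
f 15 17 16
f 16 17 18
f 16 18 12
f 17 9 19
f 17 19 18
f 18 19 20
f 18 20 12
f 19 9 21
f 19 21 20
f 20 21 22
f 20 22 12
f 21 9 23
f 21 23 22
f 22 23 24
f 22 24 12
f 23 9 25
f 23 25 24
f 24 25 26
f 24 26 12
f 25 9 27
f 25 27 26
f 26 27 28
f 26 28 12
f 27 9 29
f 27 29 28
f 28 29 30
f 28 30 12
f 29 9 31
f 29 31 30
f 30 31 32
f 30 32 12
f 31 9 33
f 31 33 32
f 32 33 34
f 32 34 12
f 33 9 35
f 33 35 34
f 34 35 36
f 34 36 12
f 35 9 37
f 35 37 36
f 36 37 38
f 36 38 12
f 37 9 39
f 37 39 38
f 38 39 40
f 38 40 12
f 39 9 41
f 39 41 40
f 40 41 42
f 40 42 12
f 41 9 10
f 41 10 42
f 42 10 11
f 42 11 12



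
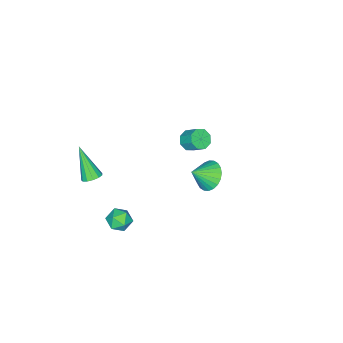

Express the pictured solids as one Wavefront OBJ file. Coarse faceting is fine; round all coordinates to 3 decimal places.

v 1.941 3.16 2.737
v 2.519 3.321 2.179
v 2.719 2.74 3.423
v 2.518 3.593 2.347
v 2.428 3.799 2.575
v 2.265 3.908 2.827
v 2.052 3.903 3.066
v 1.822 3.785 3.255
v 1.61 3.572 3.364
v 1.449 3.296 3.379
v 1.362 3 3.295
v 1.363 2.728 3.127
v 1.453 2.521 2.899
v 1.616 2.413 2.647
v 1.829 2.418 2.408
v 2.059 2.536 2.219
v 2.271 2.749 2.109
v 2.433 3.025 2.095
v 2.903 -3.107 -0.901
v 3.206 -2.761 -0.617
v 2.597 -4.133 0.681
v 2.921 -2.656 -0.604
v 2.63 -2.693 -0.685
v 2.426 -2.863 -0.835
v 2.373 -3.109 -1.005
v 2.489 -3.355 -1.142
v 2.736 -3.522 -1.203
v 3.036 -3.557 -1.167
v 3.294 -3.449 -1.047
v 3.428 -3.233 -0.881
v 3.395 -2.976 -0.721
v -2.458 -1.332 -1.262
v -2.149 -1.695 -0.882
v -2.093 -0.951 -0.217
v -2.402 -0.588 -0.598
v -1.868 -1.459 -1.17
v -1.812 -0.714 -0.505
v -1.933 -1.148 -1.513
v -1.877 -0.404 -0.848
v -2.305 -0.946 -1.709
v -2.249 -0.201 -1.044
v -2.767 -0.969 -1.643
v -2.711 -0.225 -0.978
v -3.048 -1.206 -1.355
v -2.992 -0.461 -0.69
v -2.983 -1.516 -1.012
v -2.927 -0.772 -0.347
v -2.611 -1.719 -0.816
v -2.555 -0.974 -0.151
v 3.043 -1.027 -3.375
v 3.405 -1.545 -3.71
v 2.075 -1.655 -3.45
v 2.437 -2.173 -3.785
v 2.561 -2.04 -3.093
v 3.159 -1.651 -3.047
v 2.321 -1.549 -4.113
v 2.919 -1.16 -4.067
v 2.959 -1.867 -4.166
v 3.107 -2.171 -3.536
v 2.373 -1.029 -3.624
v 2.521 -1.333 -2.994
f 2 1 4
f 2 4 3
f 4 1 5
f 4 5 3
f 5 1 6
f 5 6 3
f 6 1 7
f 6 7 3
f 7 1 8
f 7 8 3
f 8 1 9
f 8 9 3
f 9 1 10
f 9 10 3
f 10 1 11
f 10 11 3
f 11 1 12
f 11 12 3
f 12 1 13
f 12 13 3
f 13 1 14
f 13 14 3
f 14 1 15
f 14 15 3
f 15 1 16
f 15 16 3
f 16 1 17
f 16 17 3
f 17 1 18
f 17 18 3
f 18 1 2
f 18 2 3
f 20 19 22
f 20 22 21
f 22 19 23
f 22 23 21
f 23 19 24
f 23 24 21
f 24 19 25
f 24 25 21
f 25 19 26
f 25 26 21
f 26 19 27
f 26 27 21
f 27 19 28
f 27 28 21
f 28 19 29
f 28 29 21
f 29 19 30
f 29 30 21
f 30 19 31
f 30 31 21
f 31 19 20
f 31 20 21
f 33 32 36
f 33 36 34
f 34 36 37
f 34 37 35
f 36 32 38
f 36 38 37
f 37 38 39
f 37 39 35
f 38 32 40
f 38 40 39
f 39 40 41
f 39 41 35
f 40 32 42
f 40 42 41
f 41 42 43
f 41 43 35
f 42 32 44
f 42 44 43
f 43 44 45
f 43 45 35
f 44 32 46
f 44 46 45
f 45 46 47
f 45 47 35
f 46 32 48
f 46 48 47
f 47 48 49
f 47 49 35
f 48 32 33
f 48 33 49
f 49 33 34
f 49 34 35
f 50 61 55
f 50 55 51
f 50 51 57
f 50 57 60
f 50 60 61
f 51 55 59
f 55 61 54
f 61 60 52
f 60 57 56
f 57 51 58
f 53 59 54
f 53 54 52
f 53 52 56
f 53 56 58
f 53 58 59
f 54 59 55
f 52 54 61
f 56 52 60
f 58 56 57
f 59 58 51



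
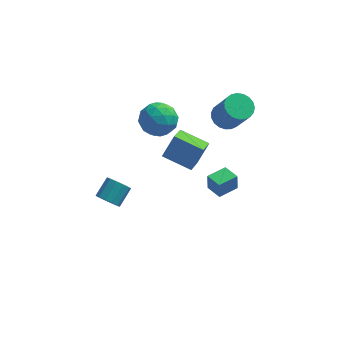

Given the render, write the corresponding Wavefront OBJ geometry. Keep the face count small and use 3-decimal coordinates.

v -2.907 -2.162 0.071
v -2.355 -2.101 -0.434
v -1.821 -1.157 0.265
v -2.373 -1.218 0.769
v -2.66 -1.836 -0.558
v -2.126 -0.892 0.141
v -3.043 -1.675 -0.483
v -2.509 -0.731 0.216
v -3.383 -1.668 -0.232
v -2.849 -0.724 0.466
v -3.572 -1.818 0.115
v -3.038 -0.874 0.813
v -3.55 -2.077 0.448
v -3.016 -1.134 1.146
v -3.323 -2.363 0.661
v -2.789 -1.42 1.36
v -2.965 -2.585 0.687
v -2.431 -1.642 1.386
v -2.588 -2.673 0.517
v -2.054 -1.729 1.216
v -2.312 -2.598 0.205
v -1.778 -1.655 0.904
v -2.225 -2.385 -0.149
v -1.691 -1.441 0.55
v 3.232 3.122 2.773
v 3.955 3.635 2.699
v 4.712 2.832 4.533
v 3.988 2.318 4.607
v 3.725 3.853 2.89
v 4.482 3.05 4.724
v 3.41 3.945 3.06
v 4.166 3.142 4.894
v 3.063 3.894 3.181
v 3.82 3.091 5.015
v 2.746 3.71 3.231
v 3.503 2.907 5.065
v 2.513 3.424 3.202
v 3.27 2.621 5.036
v 2.404 3.086 3.099
v 3.161 2.283 4.933
v 2.438 2.754 2.94
v 3.195 1.951 4.773
v 2.61 2.485 2.751
v 3.366 1.682 4.585
v 2.889 2.327 2.567
v 3.645 1.524 4.4
v 3.227 2.306 2.418
v 3.983 1.502 4.251
v 3.566 2.426 2.33
v 4.322 1.622 4.164
v 3.847 2.666 2.32
v 4.604 1.863 4.153
v 4.022 2.985 2.387
v 4.779 2.182 4.221
v 4.06 3.328 2.522
v 4.817 2.525 4.355
v -1.546 3.294 2.428
v -0.588 3.796 1.937
v -0.452 1.864 3.103
v 0.506 2.366 2.612
v -0.029 2.887 3.536
v -0.705 3.77 3.119
v -0.335 1.89 1.921
v -1.011 2.773 1.504
v 0.161 2.928 1.624
v 0.35 3.544 2.622
v -1.39 2.116 2.418
v -1.201 2.732 3.416
v -1.163 3.67 2.123
v 0.123 1.99 2.917
v -0.192 2.296 3.46
v 0.372 2.591 3.172
v -1.232 3.655 2.818
v -0.669 3.95 2.529
v -0.34 3.416 3.469
v -0.371 1.71 2.511
v 0.192 2.005 2.222
v -1.412 3.069 1.868
v -0.848 3.364 1.58
v -0.7 2.244 1.571
v -0.159 3.455 1.65
v 0.484 2.615 2.047
v -0.011 2.335 1.641
v -0.408 2.854 1.396
v -0.048 3.817 2.237
v 0.595 2.977 2.634
v 0.28 3.283 3.177
v -0.117 3.802 2.932
v 0.392 3.307 2.053
v -1.635 2.683 2.406
v -0.992 1.843 2.803
v -0.923 1.858 2.108
v -1.32 2.377 1.863
v -1.524 3.045 2.993
v -0.881 2.205 3.39
v -0.632 2.806 3.644
v -1.029 3.325 3.399
v -1.432 2.353 2.987
v 1.682 2.641 -1.307
v 1.445 1.034 -0.228
v 0.006 3.246 -0.773
v -0.231 1.639 0.306
v 2.311 3.341 -0.126
v 2.074 1.734 0.953
v 0.635 3.946 0.408
v 0.398 2.339 1.487
v 3.002 2.225 -4.121
v 2.969 2.286 -3.033
v 2.282 3.041 -4.188
v 2.248 3.101 -3.101
v 3.992 3.099 -4.139
v 3.958 3.159 -3.052
v 3.271 3.914 -4.207
v 3.238 3.975 -3.119
f 2 1 5
f 2 5 3
f 3 5 6
f 3 6 4
f 5 1 7
f 5 7 6
f 6 7 8
f 6 8 4
f 7 1 9
f 7 9 8
f 8 9 10
f 8 10 4
f 9 1 11
f 9 11 10
f 10 11 12
f 10 12 4
f 11 1 13
f 11 13 12
f 12 13 14
f 12 14 4
f 13 1 15
f 13 15 14
f 14 15 16
f 14 16 4
f 15 1 17
f 15 17 16
f 16 17 18
f 16 18 4
f 17 1 19
f 17 19 18
f 18 19 20
f 18 20 4
f 19 1 21
f 19 21 20
f 20 21 22
f 20 22 4
f 21 1 23
f 21 23 22
f 22 23 24
f 22 24 4
f 23 1 2
f 23 2 24
f 24 2 3
f 24 3 4
f 26 25 29
f 26 29 27
f 27 29 30
f 27 30 28
f 29 25 31
f 29 31 30
f 30 31 32
f 30 32 28
f 31 25 33
f 31 33 32
f 32 33 34
f 32 34 28
f 33 25 35
f 33 35 34
f 34 35 36
f 34 36 28
f 35 25 37
f 35 37 36
f 36 37 38
f 36 38 28
f 37 25 39
f 37 39 38
f 38 39 40
f 38 40 28
f 39 25 41
f 39 41 40
f 40 41 42
f 40 42 28
f 41 25 43
f 41 43 42
f 42 43 44
f 42 44 28
f 43 25 45
f 43 45 44
f 44 45 46
f 44 46 28
f 45 25 47
f 45 47 46
f 46 47 48
f 46 48 28
f 47 25 49
f 47 49 48
f 48 49 50
f 48 50 28
f 49 25 51
f 49 51 50
f 50 51 52
f 50 52 28
f 51 25 53
f 51 53 52
f 52 53 54
f 52 54 28
f 53 25 55
f 53 55 54
f 54 55 56
f 54 56 28
f 55 25 26
f 55 26 56
f 56 26 27
f 56 27 28
f 57 94 73
f 94 68 97
f 73 97 62
f 94 97 73
f 57 73 69
f 73 62 74
f 69 74 58
f 73 74 69
f 57 69 78
f 69 58 79
f 78 79 64
f 69 79 78
f 57 78 90
f 78 64 93
f 90 93 67
f 78 93 90
f 57 90 94
f 90 67 98
f 94 98 68
f 90 98 94
f 58 74 85
f 74 62 88
f 85 88 66
f 74 88 85
f 62 97 75
f 97 68 96
f 75 96 61
f 97 96 75
f 68 98 95
f 98 67 91
f 95 91 59
f 98 91 95
f 67 93 92
f 93 64 80
f 92 80 63
f 93 80 92
f 64 79 84
f 79 58 81
f 84 81 65
f 79 81 84
f 60 86 72
f 86 66 87
f 72 87 61
f 86 87 72
f 60 72 70
f 72 61 71
f 70 71 59
f 72 71 70
f 60 70 77
f 70 59 76
f 77 76 63
f 70 76 77
f 60 77 82
f 77 63 83
f 82 83 65
f 77 83 82
f 60 82 86
f 82 65 89
f 86 89 66
f 82 89 86
f 61 87 75
f 87 66 88
f 75 88 62
f 87 88 75
f 59 71 95
f 71 61 96
f 95 96 68
f 71 96 95
f 63 76 92
f 76 59 91
f 92 91 67
f 76 91 92
f 65 83 84
f 83 63 80
f 84 80 64
f 83 80 84
f 66 89 85
f 89 65 81
f 85 81 58
f 89 81 85
f 100 102 99
f 103 100 99
f 99 102 101
f 101 103 99
f 100 106 102
f 104 100 103
f 104 106 100
f 102 106 101
f 105 103 101
f 101 106 105
f 105 104 103
f 106 104 105
f 108 110 107
f 111 108 107
f 107 110 109
f 109 111 107
f 108 114 110
f 112 108 111
f 112 114 108
f 110 114 109
f 113 111 109
f 109 114 113
f 113 112 111
f 114 112 113

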